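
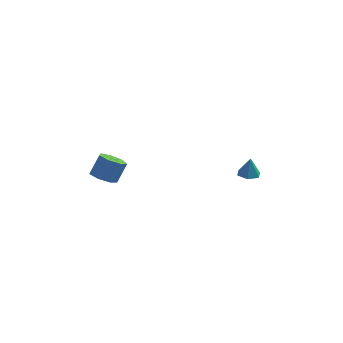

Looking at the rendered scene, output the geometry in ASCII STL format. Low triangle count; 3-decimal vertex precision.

solid 
facet normal -0.372 -0.390 -0.842
outer loop
vertex -3.276 -1.8 1.496
vertex -3.714 -2.244 1.895
vertex -3.855 -1.563 1.642
endloop
endfacet
facet normal 0.222 0.844 -0.489
outer loop
vertex -3.276 -1.8 1.496
vertex -3.855 -1.563 1.642
vertex -2.828 -1.333 2.506
endloop
endfacet
facet normal 0.223 0.843 -0.490
outer loop
vertex -2.828 -1.333 2.506
vertex -3.855 -1.563 1.642
vertex -3.407 -1.095 2.652
endloop
endfacet
facet normal 0.373 0.390 0.842
outer loop
vertex -2.828 -1.333 2.506
vertex -3.407 -1.095 2.652
vertex -3.266 -1.776 2.905
endloop
endfacet
facet normal -0.374 -0.390 -0.842
outer loop
vertex -3.855 -1.563 1.642
vertex -3.714 -2.244 1.895
vertex -4.327 -1.838 1.979
endloop
endfacet
facet normal -0.565 0.815 -0.127
outer loop
vertex -3.855 -1.563 1.642
vertex -4.327 -1.838 1.979
vertex -3.407 -1.095 2.652
endloop
endfacet
facet normal -0.565 0.815 -0.127
outer loop
vertex -3.407 -1.095 2.652
vertex -4.327 -1.838 1.979
vertex -3.879 -1.37 2.989
endloop
endfacet
facet normal 0.374 0.390 0.842
outer loop
vertex -3.407 -1.095 2.652
vertex -3.879 -1.37 2.989
vertex -3.266 -1.776 2.905
endloop
endfacet
facet normal -0.373 -0.389 -0.842
outer loop
vertex -4.327 -1.838 1.979
vertex -3.714 -2.244 1.895
vertex -4.338 -2.419 2.252
endloop
endfacet
facet normal -0.928 0.173 0.331
outer loop
vertex -4.327 -1.838 1.979
vertex -4.338 -2.419 2.252
vertex -3.879 -1.37 2.989
endloop
endfacet
facet normal -0.928 0.174 0.331
outer loop
vertex -3.879 -1.37 2.989
vertex -4.338 -2.419 2.252
vertex -3.89 -1.951 3.263
endloop
endfacet
facet normal 0.374 0.390 0.842
outer loop
vertex -3.879 -1.37 2.989
vertex -3.89 -1.951 3.263
vertex -3.266 -1.776 2.905
endloop
endfacet
facet normal -0.372 -0.390 -0.842
outer loop
vertex -4.338 -2.419 2.252
vertex -3.714 -2.244 1.895
vertex -3.879 -2.868 2.257
endloop
endfacet
facet normal -0.592 -0.599 0.539
outer loop
vertex -4.338 -2.419 2.252
vertex -3.879 -2.868 2.257
vertex -3.89 -1.951 3.263
endloop
endfacet
facet normal -0.591 -0.599 0.540
outer loop
vertex -3.89 -1.951 3.263
vertex -3.879 -2.868 2.257
vertex -3.431 -2.4 3.267
endloop
endfacet
facet normal 0.374 0.390 0.842
outer loop
vertex -3.89 -1.951 3.263
vertex -3.431 -2.4 3.267
vertex -3.266 -1.776 2.905
endloop
endfacet
facet normal -0.373 -0.390 -0.842
outer loop
vertex -3.879 -2.868 2.257
vertex -3.714 -2.244 1.895
vertex -3.296 -2.847 1.989
endloop
endfacet
facet normal 0.190 -0.920 0.342
outer loop
vertex -3.879 -2.868 2.257
vertex -3.296 -2.847 1.989
vertex -3.431 -2.4 3.267
endloop
endfacet
facet normal 0.190 -0.920 0.342
outer loop
vertex -3.431 -2.4 3.267
vertex -3.296 -2.847 1.989
vertex -2.848 -2.379 2.999
endloop
endfacet
facet normal 0.373 0.390 0.842
outer loop
vertex -3.431 -2.4 3.267
vertex -2.848 -2.379 2.999
vertex -3.266 -1.776 2.905
endloop
endfacet
facet normal -0.373 -0.390 -0.842
outer loop
vertex -3.296 -2.847 1.989
vertex -3.714 -2.244 1.895
vertex -3.028 -2.372 1.65
endloop
endfacet
facet normal 0.829 -0.548 -0.113
outer loop
vertex -3.296 -2.847 1.989
vertex -3.028 -2.372 1.65
vertex -2.848 -2.379 2.999
endloop
endfacet
facet normal 0.829 -0.548 -0.113
outer loop
vertex -2.848 -2.379 2.999
vertex -3.028 -2.372 1.65
vertex -2.58 -1.904 2.66
endloop
endfacet
facet normal 0.373 0.390 0.842
outer loop
vertex -2.848 -2.379 2.999
vertex -2.58 -1.904 2.66
vertex -3.266 -1.776 2.905
endloop
endfacet
facet normal -0.373 -0.389 -0.842
outer loop
vertex -3.028 -2.372 1.65
vertex -3.714 -2.244 1.895
vertex -3.276 -1.8 1.496
endloop
endfacet
facet normal 0.843 0.236 -0.483
outer loop
vertex -3.028 -2.372 1.65
vertex -3.276 -1.8 1.496
vertex -2.58 -1.904 2.66
endloop
endfacet
facet normal 0.843 0.236 -0.483
outer loop
vertex -2.58 -1.904 2.66
vertex -3.276 -1.8 1.496
vertex -2.828 -1.333 2.506
endloop
endfacet
facet normal 0.373 0.389 0.842
outer loop
vertex -2.58 -1.904 2.66
vertex -2.828 -1.333 2.506
vertex -3.266 -1.776 2.905
endloop
endfacet
facet normal -0.075 -0.110 -0.991
outer loop
vertex 3.72 0.012 0.471
vertex 3.22 0.361 0.47
vertex 3.77 0.616 0.4
endloop
endfacet
facet normal 0.924 -0.032 0.381
outer loop
vertex 3.72 0.012 0.471
vertex 3.77 0.616 0.4
vertex 3.3 0.479 1.53
endloop
endfacet
facet normal -0.075 -0.110 -0.991
outer loop
vertex 3.77 0.616 0.4
vertex 3.22 0.361 0.47
vertex 3.269 0.965 0.399
endloop
endfacet
facet normal 0.541 0.778 0.319
outer loop
vertex 3.77 0.616 0.4
vertex 3.269 0.965 0.399
vertex 3.3 0.479 1.53
endloop
endfacet
facet normal -0.075 -0.110 -0.991
outer loop
vertex 3.269 0.965 0.399
vertex 3.22 0.361 0.47
vertex 2.72 0.71 0.469
endloop
endfacet
facet normal -0.350 0.857 0.378
outer loop
vertex 3.269 0.965 0.399
vertex 2.72 0.71 0.469
vertex 3.3 0.479 1.53
endloop
endfacet
facet normal -0.075 -0.110 -0.991
outer loop
vertex 2.72 0.71 0.469
vertex 3.22 0.361 0.47
vertex 2.67 0.106 0.54
endloop
endfacet
facet normal -0.858 0.129 0.497
outer loop
vertex 2.72 0.71 0.469
vertex 2.67 0.106 0.54
vertex 3.3 0.479 1.53
endloop
endfacet
facet normal -0.075 -0.110 -0.991
outer loop
vertex 2.67 0.106 0.54
vertex 3.22 0.361 0.47
vertex 3.171 -0.243 0.541
endloop
endfacet
facet normal -0.475 -0.680 0.558
outer loop
vertex 2.67 0.106 0.54
vertex 3.171 -0.243 0.541
vertex 3.3 0.479 1.53
endloop
endfacet
facet normal -0.075 -0.110 -0.991
outer loop
vertex 3.171 -0.243 0.541
vertex 3.22 0.361 0.47
vertex 3.72 0.012 0.471
endloop
endfacet
facet normal 0.416 -0.759 0.500
outer loop
vertex 3.171 -0.243 0.541
vertex 3.72 0.012 0.471
vertex 3.3 0.479 1.53
endloop
endfacet

endsolid


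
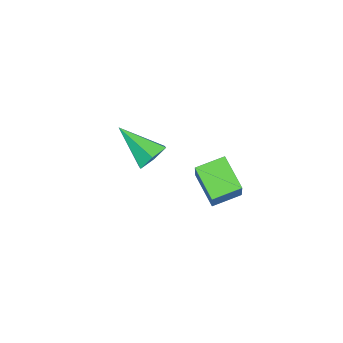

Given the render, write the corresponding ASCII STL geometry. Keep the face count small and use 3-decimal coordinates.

solid 
facet normal -0.628 -0.618 0.472
outer loop
vertex 1.412 0.472 3.868
vertex 0.614 1.517 4.175
vertex 0.491 0.224 2.318
endloop
endfacet
facet normal 0.591 -0.774 -0.227
outer loop
vertex 1.546 1.263 1.525
vertex 1.412 0.472 3.868
vertex 0.491 0.224 2.318
endloop
endfacet
facet normal -0.628 -0.619 0.472
outer loop
vertex 0.491 0.224 2.318
vertex 0.614 1.517 4.175
vertex -0.307 1.268 2.625
endloop
endfacet
facet normal -0.506 -0.136 -0.852
outer loop
vertex -0.307 1.268 2.625
vertex 1.546 1.263 1.525
vertex 0.491 0.224 2.318
endloop
endfacet
facet normal 0.506 0.136 0.852
outer loop
vertex 1.412 0.472 3.868
vertex 1.669 2.556 3.382
vertex 0.614 1.517 4.175
endloop
endfacet
facet normal 0.592 -0.773 -0.227
outer loop
vertex 2.467 1.512 3.075
vertex 1.412 0.472 3.868
vertex 1.546 1.263 1.525
endloop
endfacet
facet normal 0.506 0.136 0.852
outer loop
vertex 2.467 1.512 3.075
vertex 1.669 2.556 3.382
vertex 1.412 0.472 3.868
endloop
endfacet
facet normal -0.591 0.774 0.227
outer loop
vertex 0.614 1.517 4.175
vertex 1.669 2.556 3.382
vertex -0.307 1.268 2.625
endloop
endfacet
facet normal -0.506 -0.136 -0.852
outer loop
vertex 0.748 2.308 1.832
vertex 1.546 1.263 1.525
vertex -0.307 1.268 2.625
endloop
endfacet
facet normal -0.591 0.774 0.228
outer loop
vertex -0.307 1.268 2.625
vertex 1.669 2.556 3.382
vertex 0.748 2.308 1.832
endloop
endfacet
facet normal 0.628 0.618 -0.472
outer loop
vertex 0.748 2.308 1.832
vertex 2.467 1.512 3.075
vertex 1.546 1.263 1.525
endloop
endfacet
facet normal 0.628 0.619 -0.472
outer loop
vertex 1.669 2.556 3.382
vertex 2.467 1.512 3.075
vertex 0.748 2.308 1.832
endloop
endfacet
facet normal 0.207 0.787 -0.581
outer loop
vertex -2.523 -3.18 -1.431
vertex -3.383 -2.894 -1.349
vertex -2.753 -2.619 -0.752
endloop
endfacet
facet normal 0.820 -0.272 0.503
outer loop
vertex -2.523 -3.18 -1.431
vertex -2.753 -2.619 -0.752
vertex -3.837 -4.626 -0.071
endloop
endfacet
facet normal 0.207 0.787 -0.581
outer loop
vertex -2.753 -2.619 -0.752
vertex -3.383 -2.894 -1.349
vertex -3.613 -2.333 -0.671
endloop
endfacet
facet normal 0.168 0.234 0.958
outer loop
vertex -2.753 -2.619 -0.752
vertex -3.613 -2.333 -0.671
vertex -3.837 -4.626 -0.071
endloop
endfacet
facet normal 0.206 0.787 -0.581
outer loop
vertex -3.613 -2.333 -0.671
vertex -3.383 -2.894 -1.349
vertex -4.243 -2.608 -1.267
endloop
endfacet
facet normal -0.720 0.241 0.650
outer loop
vertex -3.613 -2.333 -0.671
vertex -4.243 -2.608 -1.267
vertex -3.837 -4.626 -0.071
endloop
endfacet
facet normal 0.207 0.788 -0.580
outer loop
vertex -4.243 -2.608 -1.267
vertex -3.383 -2.894 -1.349
vertex -4.012 -3.169 -1.946
endloop
endfacet
facet normal -0.959 -0.259 -0.112
outer loop
vertex -4.243 -2.608 -1.267
vertex -4.012 -3.169 -1.946
vertex -3.837 -4.626 -0.071
endloop
endfacet
facet normal 0.207 0.787 -0.581
outer loop
vertex -4.012 -3.169 -1.946
vertex -3.383 -2.894 -1.349
vertex -3.152 -3.455 -2.027
endloop
endfacet
facet normal -0.308 -0.765 -0.566
outer loop
vertex -4.012 -3.169 -1.946
vertex -3.152 -3.455 -2.027
vertex -3.837 -4.626 -0.071
endloop
endfacet
facet normal 0.206 0.787 -0.581
outer loop
vertex -3.152 -3.455 -2.027
vertex -3.383 -2.894 -1.349
vertex -2.523 -3.18 -1.431
endloop
endfacet
facet normal 0.582 -0.771 -0.258
outer loop
vertex -3.152 -3.455 -2.027
vertex -2.523 -3.18 -1.431
vertex -3.837 -4.626 -0.071
endloop
endfacet

endsolid


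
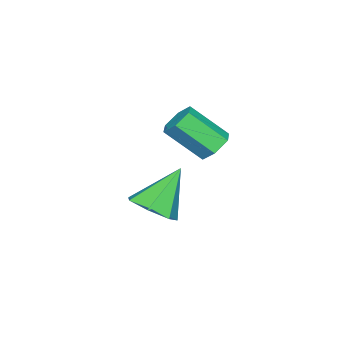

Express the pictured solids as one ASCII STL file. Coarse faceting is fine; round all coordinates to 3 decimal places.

solid 
facet normal 0.568 -0.244 -0.786
outer loop
vertex -0.545 -0.904 -4.257
vertex -1.4 -1.218 -4.778
vertex -0.96 -0.265 -4.756
endloop
endfacet
facet normal 0.392 0.711 0.584
outer loop
vertex -0.545 -0.904 -4.257
vertex -0.96 -0.265 -4.756
vertex -2.6 -0.702 -3.122
endloop
endfacet
facet normal 0.570 -0.245 -0.785
outer loop
vertex -0.96 -0.265 -4.756
vertex -1.4 -1.218 -4.778
vertex -1.706 -0.344 -5.273
endloop
endfacet
facet normal -0.169 0.981 0.093
outer loop
vertex -0.96 -0.265 -4.756
vertex -1.706 -0.344 -5.273
vertex -2.6 -0.702 -3.122
endloop
endfacet
facet normal 0.569 -0.245 -0.785
outer loop
vertex -1.706 -0.344 -5.273
vertex -1.4 -1.218 -4.778
vertex -2.222 -1.081 -5.417
endloop
endfacet
facet normal -0.777 0.588 -0.225
outer loop
vertex -1.706 -0.344 -5.273
vertex -2.222 -1.081 -5.417
vertex -2.6 -0.702 -3.122
endloop
endfacet
facet normal 0.569 -0.245 -0.785
outer loop
vertex -2.222 -1.081 -5.417
vertex -1.4 -1.218 -4.778
vertex -2.119 -1.921 -5.08
endloop
endfacet
facet normal -0.976 -0.173 -0.132
outer loop
vertex -2.222 -1.081 -5.417
vertex -2.119 -1.921 -5.08
vertex -2.6 -0.702 -3.122
endloop
endfacet
facet normal 0.569 -0.244 -0.785
outer loop
vertex -2.119 -1.921 -5.08
vertex -1.4 -1.218 -4.778
vertex -1.474 -2.232 -4.516
endloop
endfacet
facet normal -0.615 -0.728 0.302
outer loop
vertex -2.119 -1.921 -5.08
vertex -1.474 -2.232 -4.516
vertex -2.6 -0.702 -3.122
endloop
endfacet
facet normal 0.569 -0.244 -0.785
outer loop
vertex -1.474 -2.232 -4.516
vertex -1.4 -1.218 -4.778
vertex -0.774 -1.78 -4.15
endloop
endfacet
facet normal 0.033 -0.660 0.751
outer loop
vertex -1.474 -2.232 -4.516
vertex -0.774 -1.78 -4.15
vertex -2.6 -0.702 -3.122
endloop
endfacet
facet normal 0.568 -0.245 -0.786
outer loop
vertex -0.774 -1.78 -4.15
vertex -1.4 -1.218 -4.778
vertex -0.545 -0.904 -4.257
endloop
endfacet
facet normal 0.482 -0.019 0.876
outer loop
vertex -0.774 -1.78 -4.15
vertex -0.545 -0.904 -4.257
vertex -2.6 -0.702 -3.122
endloop
endfacet
facet normal -0.244 0.700 -0.671
outer loop
vertex -1.523 0.756 -1.703
vertex -2.087 0.97 -1.275
vertex -1.421 1.282 -1.192
endloop
endfacet
facet normal 0.960 0.076 -0.270
outer loop
vertex -1.523 0.756 -1.703
vertex -1.421 1.282 -1.192
vertex -1.069 -0.545 -0.453
endloop
endfacet
facet normal 0.960 0.076 -0.270
outer loop
vertex -1.069 -0.545 -0.453
vertex -1.421 1.282 -1.192
vertex -0.967 -0.019 0.057
endloop
endfacet
facet normal 0.244 -0.699 0.672
outer loop
vertex -1.069 -0.545 -0.453
vertex -0.967 -0.019 0.057
vertex -1.633 -0.33 -0.025
endloop
endfacet
facet normal -0.244 0.700 -0.671
outer loop
vertex -1.421 1.282 -1.192
vertex -2.087 0.97 -1.275
vertex -1.985 1.496 -0.764
endloop
endfacet
facet normal 0.599 0.653 0.463
outer loop
vertex -1.421 1.282 -1.192
vertex -1.985 1.496 -0.764
vertex -0.967 -0.019 0.057
endloop
endfacet
facet normal 0.600 0.653 0.462
outer loop
vertex -0.967 -0.019 0.057
vertex -1.985 1.496 -0.764
vertex -1.531 0.196 0.485
endloop
endfacet
facet normal 0.244 -0.699 0.672
outer loop
vertex -0.967 -0.019 0.057
vertex -1.531 0.196 0.485
vertex -1.633 -0.33 -0.025
endloop
endfacet
facet normal -0.243 0.700 -0.672
outer loop
vertex -1.985 1.496 -0.764
vertex -2.087 0.97 -1.275
vertex -2.651 1.185 -0.847
endloop
endfacet
facet normal -0.361 0.577 0.732
outer loop
vertex -1.985 1.496 -0.764
vertex -2.651 1.185 -0.847
vertex -1.531 0.196 0.485
endloop
endfacet
facet normal -0.361 0.578 0.732
outer loop
vertex -1.531 0.196 0.485
vertex -2.651 1.185 -0.847
vertex -2.197 -0.116 0.403
endloop
endfacet
facet normal 0.245 -0.699 0.672
outer loop
vertex -1.531 0.196 0.485
vertex -2.197 -0.116 0.403
vertex -1.633 -0.33 -0.025
endloop
endfacet
facet normal -0.244 0.699 -0.672
outer loop
vertex -2.651 1.185 -0.847
vertex -2.087 0.97 -1.275
vertex -2.753 0.659 -1.357
endloop
endfacet
facet normal -0.960 -0.076 0.270
outer loop
vertex -2.651 1.185 -0.847
vertex -2.753 0.659 -1.357
vertex -2.197 -0.116 0.403
endloop
endfacet
facet normal -0.960 -0.076 0.270
outer loop
vertex -2.197 -0.116 0.403
vertex -2.753 0.659 -1.357
vertex -2.299 -0.642 -0.108
endloop
endfacet
facet normal 0.244 -0.700 0.671
outer loop
vertex -2.197 -0.116 0.403
vertex -2.299 -0.642 -0.108
vertex -1.633 -0.33 -0.025
endloop
endfacet
facet normal -0.244 0.699 -0.672
outer loop
vertex -2.753 0.659 -1.357
vertex -2.087 0.97 -1.275
vertex -2.189 0.444 -1.785
endloop
endfacet
facet normal -0.600 -0.653 -0.462
outer loop
vertex -2.753 0.659 -1.357
vertex -2.189 0.444 -1.785
vertex -2.299 -0.642 -0.108
endloop
endfacet
facet normal -0.599 -0.654 -0.463
outer loop
vertex -2.299 -0.642 -0.108
vertex -2.189 0.444 -1.785
vertex -1.735 -0.856 -0.536
endloop
endfacet
facet normal 0.244 -0.700 0.671
outer loop
vertex -2.299 -0.642 -0.108
vertex -1.735 -0.856 -0.536
vertex -1.633 -0.33 -0.025
endloop
endfacet
facet normal -0.245 0.699 -0.672
outer loop
vertex -2.189 0.444 -1.785
vertex -2.087 0.97 -1.275
vertex -1.523 0.756 -1.703
endloop
endfacet
facet normal 0.361 -0.578 -0.732
outer loop
vertex -2.189 0.444 -1.785
vertex -1.523 0.756 -1.703
vertex -1.735 -0.856 -0.536
endloop
endfacet
facet normal 0.361 -0.578 -0.732
outer loop
vertex -1.735 -0.856 -0.536
vertex -1.523 0.756 -1.703
vertex -1.069 -0.545 -0.453
endloop
endfacet
facet normal 0.243 -0.700 0.672
outer loop
vertex -1.735 -0.856 -0.536
vertex -1.069 -0.545 -0.453
vertex -1.633 -0.33 -0.025
endloop
endfacet

endsolid


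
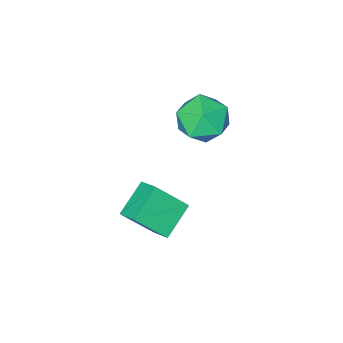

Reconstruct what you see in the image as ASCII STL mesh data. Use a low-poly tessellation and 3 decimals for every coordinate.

solid 
facet normal -0.197 0.220 0.955
outer loop
vertex -3.641 -2.061 0.88
vertex -3.216 -2.884 1.157
vertex -2.694 -2.073 1.078
endloop
endfacet
facet normal -0.109 0.814 0.570
outer loop
vertex -3.641 -2.061 0.88
vertex -2.694 -2.073 1.078
vertex -3.022 -1.581 0.313
endloop
endfacet
facet normal -0.588 0.808 0.042
outer loop
vertex -3.641 -2.061 0.88
vertex -3.022 -1.581 0.313
vertex -3.746 -2.087 -0.081
endloop
endfacet
facet normal -0.973 0.210 0.101
outer loop
vertex -3.641 -2.061 0.88
vertex -3.746 -2.087 -0.081
vertex -3.866 -2.893 0.441
endloop
endfacet
facet normal -0.731 -0.153 0.665
outer loop
vertex -3.641 -2.061 0.88
vertex -3.866 -2.893 0.441
vertex -3.216 -2.884 1.157
endloop
endfacet
facet normal 0.542 0.793 0.278
outer loop
vertex -3.022 -1.581 0.313
vertex -2.694 -2.073 1.078
vertex -2.214 -2.107 0.239
endloop
endfacet
facet normal 0.399 -0.169 0.901
outer loop
vertex -2.694 -2.073 1.078
vertex -3.216 -2.884 1.157
vertex -2.334 -2.913 0.761
endloop
endfacet
facet normal -0.464 -0.774 0.431
outer loop
vertex -3.216 -2.884 1.157
vertex -3.866 -2.893 0.441
vertex -3.058 -3.419 0.367
endloop
endfacet
facet normal -0.856 -0.185 -0.482
outer loop
vertex -3.866 -2.893 0.441
vertex -3.746 -2.087 -0.081
vertex -3.386 -2.927 -0.398
endloop
endfacet
facet normal -0.233 0.783 -0.577
outer loop
vertex -3.746 -2.087 -0.081
vertex -3.022 -1.581 0.313
vertex -2.864 -2.116 -0.477
endloop
endfacet
facet normal 0.973 -0.210 -0.101
outer loop
vertex -2.439 -2.939 -0.2
vertex -2.214 -2.107 0.239
vertex -2.334 -2.913 0.761
endloop
endfacet
facet normal 0.588 -0.808 -0.042
outer loop
vertex -2.439 -2.939 -0.2
vertex -2.334 -2.913 0.761
vertex -3.058 -3.419 0.367
endloop
endfacet
facet normal 0.109 -0.814 -0.570
outer loop
vertex -2.439 -2.939 -0.2
vertex -3.058 -3.419 0.367
vertex -3.386 -2.927 -0.398
endloop
endfacet
facet normal 0.197 -0.220 -0.955
outer loop
vertex -2.439 -2.939 -0.2
vertex -3.386 -2.927 -0.398
vertex -2.864 -2.116 -0.477
endloop
endfacet
facet normal 0.731 0.153 -0.665
outer loop
vertex -2.439 -2.939 -0.2
vertex -2.864 -2.116 -0.477
vertex -2.214 -2.107 0.239
endloop
endfacet
facet normal 0.856 0.185 0.482
outer loop
vertex -2.334 -2.913 0.761
vertex -2.214 -2.107 0.239
vertex -2.694 -2.073 1.078
endloop
endfacet
facet normal 0.233 -0.783 0.577
outer loop
vertex -3.058 -3.419 0.367
vertex -2.334 -2.913 0.761
vertex -3.216 -2.884 1.157
endloop
endfacet
facet normal -0.542 -0.793 -0.278
outer loop
vertex -3.386 -2.927 -0.398
vertex -3.058 -3.419 0.367
vertex -3.866 -2.893 0.441
endloop
endfacet
facet normal -0.399 0.169 -0.901
outer loop
vertex -2.864 -2.116 -0.477
vertex -3.386 -2.927 -0.398
vertex -3.746 -2.087 -0.081
endloop
endfacet
facet normal 0.464 0.774 -0.431
outer loop
vertex -2.214 -2.107 0.239
vertex -2.864 -2.116 -0.477
vertex -3.022 -1.581 0.313
endloop
endfacet
facet normal -0.564 0.440 -0.698
outer loop
vertex -1.922 -1.751 -2.862
vertex -0.834 -1.42 -3.532
vertex -1.964 -2.501 -3.301
endloop
endfacet
facet normal -0.824 -0.251 0.507
outer loop
vertex -1.146 -3.14 -2.288
vertex -1.922 -1.751 -2.862
vertex -1.964 -2.501 -3.301
endloop
endfacet
facet normal -0.564 0.440 -0.698
outer loop
vertex -1.964 -2.501 -3.301
vertex -0.834 -1.42 -3.532
vertex -0.876 -2.17 -3.971
endloop
endfacet
facet normal -0.048 -0.862 -0.505
outer loop
vertex -0.876 -2.17 -3.971
vertex -1.146 -3.14 -2.288
vertex -1.964 -2.501 -3.301
endloop
endfacet
facet normal 0.048 0.862 0.505
outer loop
vertex -1.922 -1.751 -2.862
vertex -0.016 -2.059 -2.519
vertex -0.834 -1.42 -3.532
endloop
endfacet
facet normal -0.824 -0.251 0.507
outer loop
vertex -1.104 -2.39 -1.849
vertex -1.922 -1.751 -2.862
vertex -1.146 -3.14 -2.288
endloop
endfacet
facet normal 0.048 0.862 0.505
outer loop
vertex -1.104 -2.39 -1.849
vertex -0.016 -2.059 -2.519
vertex -1.922 -1.751 -2.862
endloop
endfacet
facet normal 0.824 0.251 -0.507
outer loop
vertex -0.834 -1.42 -3.532
vertex -0.016 -2.059 -2.519
vertex -0.876 -2.17 -3.971
endloop
endfacet
facet normal -0.048 -0.862 -0.505
outer loop
vertex -0.058 -2.809 -2.958
vertex -1.146 -3.14 -2.288
vertex -0.876 -2.17 -3.971
endloop
endfacet
facet normal 0.824 0.251 -0.507
outer loop
vertex -0.876 -2.17 -3.971
vertex -0.016 -2.059 -2.519
vertex -0.058 -2.809 -2.958
endloop
endfacet
facet normal 0.564 -0.440 0.698
outer loop
vertex -0.058 -2.809 -2.958
vertex -1.104 -2.39 -1.849
vertex -1.146 -3.14 -2.288
endloop
endfacet
facet normal 0.564 -0.440 0.698
outer loop
vertex -0.016 -2.059 -2.519
vertex -1.104 -2.39 -1.849
vertex -0.058 -2.809 -2.958
endloop
endfacet

endsolid


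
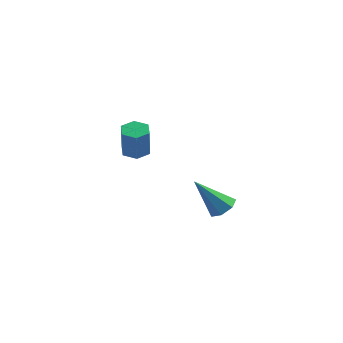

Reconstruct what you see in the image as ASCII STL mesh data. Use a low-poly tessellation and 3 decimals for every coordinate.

solid 
facet normal -0.104 0.230 -0.968
outer loop
vertex -1.306 1.824 -3.549
vertex -2.072 1.8 -3.472
vertex -1.694 2.461 -3.356
endloop
endfacet
facet normal 0.858 0.514 0.029
outer loop
vertex -1.306 1.824 -3.549
vertex -1.694 2.461 -3.356
vertex -1.123 1.425 -1.866
endloop
endfacet
facet normal 0.857 0.514 0.029
outer loop
vertex -1.123 1.425 -1.866
vertex -1.694 2.461 -3.356
vertex -1.511 2.061 -1.673
endloop
endfacet
facet normal 0.106 -0.229 0.968
outer loop
vertex -1.123 1.425 -1.866
vertex -1.511 2.061 -1.673
vertex -1.888 1.4 -1.788
endloop
endfacet
facet normal -0.106 0.230 -0.967
outer loop
vertex -1.694 2.461 -3.356
vertex -2.072 1.8 -3.472
vertex -2.46 2.436 -3.278
endloop
endfacet
facet normal -0.008 0.973 0.232
outer loop
vertex -1.694 2.461 -3.356
vertex -2.46 2.436 -3.278
vertex -1.511 2.061 -1.673
endloop
endfacet
facet normal -0.007 0.973 0.231
outer loop
vertex -1.511 2.061 -1.673
vertex -2.46 2.436 -3.278
vertex -2.276 2.037 -1.595
endloop
endfacet
facet normal 0.106 -0.229 0.968
outer loop
vertex -1.511 2.061 -1.673
vertex -2.276 2.037 -1.595
vertex -1.888 1.4 -1.788
endloop
endfacet
facet normal -0.106 0.230 -0.967
outer loop
vertex -2.46 2.436 -3.278
vertex -2.072 1.8 -3.472
vertex -2.837 1.775 -3.394
endloop
endfacet
facet normal -0.865 0.458 0.203
outer loop
vertex -2.46 2.436 -3.278
vertex -2.837 1.775 -3.394
vertex -2.276 2.037 -1.595
endloop
endfacet
facet normal -0.865 0.459 0.203
outer loop
vertex -2.276 2.037 -1.595
vertex -2.837 1.775 -3.394
vertex -2.654 1.376 -1.711
endloop
endfacet
facet normal 0.104 -0.230 0.968
outer loop
vertex -2.276 2.037 -1.595
vertex -2.654 1.376 -1.711
vertex -1.888 1.4 -1.788
endloop
endfacet
facet normal -0.106 0.229 -0.968
outer loop
vertex -2.837 1.775 -3.394
vertex -2.072 1.8 -3.472
vertex -2.449 1.139 -3.587
endloop
endfacet
facet normal -0.857 -0.514 -0.029
outer loop
vertex -2.837 1.775 -3.394
vertex -2.449 1.139 -3.587
vertex -2.654 1.376 -1.711
endloop
endfacet
facet normal -0.858 -0.514 -0.029
outer loop
vertex -2.654 1.376 -1.711
vertex -2.449 1.139 -3.587
vertex -2.266 0.739 -1.904
endloop
endfacet
facet normal 0.104 -0.230 0.968
outer loop
vertex -2.654 1.376 -1.711
vertex -2.266 0.739 -1.904
vertex -1.888 1.4 -1.788
endloop
endfacet
facet normal -0.106 0.229 -0.968
outer loop
vertex -2.449 1.139 -3.587
vertex -2.072 1.8 -3.472
vertex -1.684 1.163 -3.665
endloop
endfacet
facet normal 0.007 -0.973 -0.232
outer loop
vertex -2.449 1.139 -3.587
vertex -1.684 1.163 -3.665
vertex -2.266 0.739 -1.904
endloop
endfacet
facet normal 0.008 -0.973 -0.232
outer loop
vertex -2.266 0.739 -1.904
vertex -1.684 1.163 -3.665
vertex -1.5 0.764 -1.982
endloop
endfacet
facet normal 0.106 -0.230 0.967
outer loop
vertex -2.266 0.739 -1.904
vertex -1.5 0.764 -1.982
vertex -1.888 1.4 -1.788
endloop
endfacet
facet normal -0.104 0.230 -0.968
outer loop
vertex -1.684 1.163 -3.665
vertex -2.072 1.8 -3.472
vertex -1.306 1.824 -3.549
endloop
endfacet
facet normal 0.865 -0.459 -0.203
outer loop
vertex -1.684 1.163 -3.665
vertex -1.306 1.824 -3.549
vertex -1.5 0.764 -1.982
endloop
endfacet
facet normal 0.865 -0.458 -0.203
outer loop
vertex -1.5 0.764 -1.982
vertex -1.306 1.824 -3.549
vertex -1.123 1.425 -1.866
endloop
endfacet
facet normal 0.106 -0.230 0.967
outer loop
vertex -1.5 0.764 -1.982
vertex -1.123 1.425 -1.866
vertex -1.888 1.4 -1.788
endloop
endfacet
facet normal 0.537 0.279 -0.796
outer loop
vertex 4.961 -1.918 -3.176
vertex 4.448 -2.24 -3.635
vertex 4.467 -1.527 -3.372
endloop
endfacet
facet normal 0.207 0.635 0.744
outer loop
vertex 4.961 -1.918 -3.176
vertex 4.467 -1.527 -3.372
vertex 3.292 -2.84 -1.925
endloop
endfacet
facet normal 0.538 0.279 -0.795
outer loop
vertex 4.467 -1.527 -3.372
vertex 4.448 -2.24 -3.635
vertex 3.959 -1.673 -3.767
endloop
endfacet
facet normal -0.490 0.806 0.333
outer loop
vertex 4.467 -1.527 -3.372
vertex 3.959 -1.673 -3.767
vertex 3.292 -2.84 -1.925
endloop
endfacet
facet normal 0.538 0.279 -0.796
outer loop
vertex 3.959 -1.673 -3.767
vertex 4.448 -2.24 -3.635
vertex 3.819 -2.245 -4.062
endloop
endfacet
facet normal -0.941 0.306 -0.147
outer loop
vertex 3.959 -1.673 -3.767
vertex 3.819 -2.245 -4.062
vertex 3.292 -2.84 -1.925
endloop
endfacet
facet normal 0.538 0.278 -0.796
outer loop
vertex 3.819 -2.245 -4.062
vertex 4.448 -2.24 -3.635
vertex 4.152 -2.814 -4.036
endloop
endfacet
facet normal -0.807 -0.487 -0.335
outer loop
vertex 3.819 -2.245 -4.062
vertex 4.152 -2.814 -4.036
vertex 3.292 -2.84 -1.925
endloop
endfacet
facet normal 0.537 0.279 -0.796
outer loop
vertex 4.152 -2.814 -4.036
vertex 4.448 -2.24 -3.635
vertex 4.708 -2.95 -3.709
endloop
endfacet
facet normal -0.187 -0.978 -0.088
outer loop
vertex 4.152 -2.814 -4.036
vertex 4.708 -2.95 -3.709
vertex 3.292 -2.84 -1.925
endloop
endfacet
facet normal 0.537 0.280 -0.796
outer loop
vertex 4.708 -2.95 -3.709
vertex 4.448 -2.24 -3.635
vertex 5.068 -2.552 -3.326
endloop
endfacet
facet normal 0.449 -0.796 0.405
outer loop
vertex 4.708 -2.95 -3.709
vertex 5.068 -2.552 -3.326
vertex 3.292 -2.84 -1.925
endloop
endfacet
facet normal 0.537 0.279 -0.796
outer loop
vertex 5.068 -2.552 -3.326
vertex 4.448 -2.24 -3.635
vertex 4.961 -1.918 -3.176
endloop
endfacet
facet normal 0.625 -0.078 0.777
outer loop
vertex 5.068 -2.552 -3.326
vertex 4.961 -1.918 -3.176
vertex 3.292 -2.84 -1.925
endloop
endfacet

endsolid


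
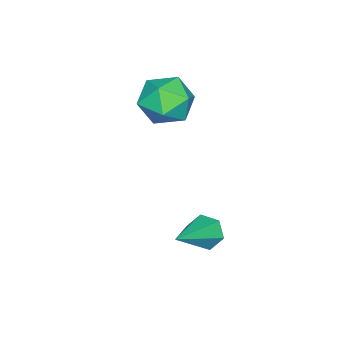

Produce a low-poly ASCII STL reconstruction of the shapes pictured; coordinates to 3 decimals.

solid 
facet normal -0.945 0.172 0.279
outer loop
vertex -2.28 -1.019 2.842
vertex -2.444 -2.024 2.905
vertex -2.11 -1.51 3.72
endloop
endfacet
facet normal -0.516 0.701 0.492
outer loop
vertex -2.28 -1.019 2.842
vertex -2.11 -1.51 3.72
vertex -1.453 -0.8 3.397
endloop
endfacet
facet normal -0.200 0.976 -0.086
outer loop
vertex -2.28 -1.019 2.842
vertex -1.453 -0.8 3.397
vertex -1.381 -0.875 2.382
endloop
endfacet
facet normal -0.435 0.616 -0.657
outer loop
vertex -2.28 -1.019 2.842
vertex -1.381 -0.875 2.382
vertex -1.994 -1.631 2.078
endloop
endfacet
facet normal -0.895 0.119 -0.430
outer loop
vertex -2.28 -1.019 2.842
vertex -1.994 -1.631 2.078
vertex -2.444 -2.024 2.905
endloop
endfacet
facet normal -0.008 0.420 0.908
outer loop
vertex -1.453 -0.8 3.397
vertex -2.11 -1.51 3.72
vertex -1.106 -1.669 3.802
endloop
endfacet
facet normal -0.702 -0.436 0.563
outer loop
vertex -2.11 -1.51 3.72
vertex -2.444 -2.024 2.905
vertex -1.719 -2.425 3.498
endloop
endfacet
facet normal -0.621 -0.521 -0.586
outer loop
vertex -2.444 -2.024 2.905
vertex -1.994 -1.631 2.078
vertex -1.647 -2.5 2.483
endloop
endfacet
facet normal 0.123 0.283 -0.951
outer loop
vertex -1.994 -1.631 2.078
vertex -1.381 -0.875 2.382
vertex -0.99 -1.79 2.16
endloop
endfacet
facet normal 0.501 0.865 -0.028
outer loop
vertex -1.381 -0.875 2.382
vertex -1.453 -0.8 3.397
vertex -0.656 -1.276 2.975
endloop
endfacet
facet normal 0.435 -0.616 0.657
outer loop
vertex -0.82 -2.281 3.038
vertex -1.106 -1.669 3.802
vertex -1.719 -2.425 3.498
endloop
endfacet
facet normal 0.200 -0.976 0.086
outer loop
vertex -0.82 -2.281 3.038
vertex -1.719 -2.425 3.498
vertex -1.647 -2.5 2.483
endloop
endfacet
facet normal 0.516 -0.701 -0.492
outer loop
vertex -0.82 -2.281 3.038
vertex -1.647 -2.5 2.483
vertex -0.99 -1.79 2.16
endloop
endfacet
facet normal 0.945 -0.172 -0.279
outer loop
vertex -0.82 -2.281 3.038
vertex -0.99 -1.79 2.16
vertex -0.656 -1.276 2.975
endloop
endfacet
facet normal 0.895 -0.119 0.430
outer loop
vertex -0.82 -2.281 3.038
vertex -0.656 -1.276 2.975
vertex -1.106 -1.669 3.802
endloop
endfacet
facet normal -0.123 -0.283 0.951
outer loop
vertex -1.719 -2.425 3.498
vertex -1.106 -1.669 3.802
vertex -2.11 -1.51 3.72
endloop
endfacet
facet normal -0.501 -0.865 0.028
outer loop
vertex -1.647 -2.5 2.483
vertex -1.719 -2.425 3.498
vertex -2.444 -2.024 2.905
endloop
endfacet
facet normal 0.008 -0.420 -0.908
outer loop
vertex -0.99 -1.79 2.16
vertex -1.647 -2.5 2.483
vertex -1.994 -1.631 2.078
endloop
endfacet
facet normal 0.702 0.436 -0.563
outer loop
vertex -0.656 -1.276 2.975
vertex -0.99 -1.79 2.16
vertex -1.381 -0.875 2.382
endloop
endfacet
facet normal 0.621 0.521 0.586
outer loop
vertex -1.106 -1.669 3.802
vertex -0.656 -1.276 2.975
vertex -1.453 -0.8 3.397
endloop
endfacet
facet normal -0.867 0.058 -0.496
outer loop
vertex 1.239 1.342 -1.014
vertex 0.941 1.027 -0.53
vertex 0.979 1.676 -0.52
endloop
endfacet
facet normal 0.523 0.808 -0.271
outer loop
vertex 1.239 1.342 -1.014
vertex 0.979 1.676 -0.52
vertex 2.659 0.913 0.45
endloop
endfacet
facet normal -0.867 0.058 -0.494
outer loop
vertex 0.979 1.676 -0.52
vertex 0.941 1.027 -0.53
vertex 0.682 1.36 -0.036
endloop
endfacet
facet normal 0.047 0.823 0.566
outer loop
vertex 0.979 1.676 -0.52
vertex 0.682 1.36 -0.036
vertex 2.659 0.913 0.45
endloop
endfacet
facet normal -0.868 0.058 -0.494
outer loop
vertex 0.682 1.36 -0.036
vertex 0.941 1.027 -0.53
vertex 0.644 0.712 -0.045
endloop
endfacet
facet normal -0.239 0.001 0.971
outer loop
vertex 0.682 1.36 -0.036
vertex 0.644 0.712 -0.045
vertex 2.659 0.913 0.45
endloop
endfacet
facet normal -0.867 0.056 -0.495
outer loop
vertex 0.644 0.712 -0.045
vertex 0.941 1.027 -0.53
vertex 0.904 0.378 -0.539
endloop
endfacet
facet normal -0.049 -0.839 0.541
outer loop
vertex 0.644 0.712 -0.045
vertex 0.904 0.378 -0.539
vertex 2.659 0.913 0.45
endloop
endfacet
facet normal -0.867 0.056 -0.494
outer loop
vertex 0.904 0.378 -0.539
vertex 0.941 1.027 -0.53
vertex 1.201 0.694 -1.024
endloop
endfacet
facet normal 0.427 -0.855 -0.295
outer loop
vertex 0.904 0.378 -0.539
vertex 1.201 0.694 -1.024
vertex 2.659 0.913 0.45
endloop
endfacet
facet normal -0.867 0.058 -0.496
outer loop
vertex 1.201 0.694 -1.024
vertex 0.941 1.027 -0.53
vertex 1.239 1.342 -1.014
endloop
endfacet
facet normal 0.713 -0.031 -0.701
outer loop
vertex 1.201 0.694 -1.024
vertex 1.239 1.342 -1.014
vertex 2.659 0.913 0.45
endloop
endfacet

endsolid


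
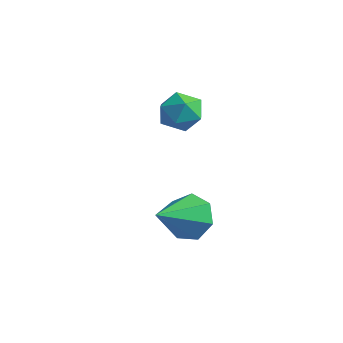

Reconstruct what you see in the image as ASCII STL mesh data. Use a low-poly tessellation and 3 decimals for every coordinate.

solid 
facet normal -0.141 0.885 -0.443
outer loop
vertex 2.128 0.498 -0.222
vertex 1.43 0.714 0.432
vertex 2.392 0.893 0.483
endloop
endfacet
facet normal 0.909 -0.402 -0.115
outer loop
vertex 2.128 0.498 -0.222
vertex 2.392 0.893 0.483
vertex 1.69 -0.914 1.248
endloop
endfacet
facet normal -0.141 0.885 -0.444
outer loop
vertex 2.392 0.893 0.483
vertex 1.43 0.714 0.432
vertex 1.933 1.154 1.149
endloop
endfacet
facet normal 0.809 -0.067 0.584
outer loop
vertex 2.392 0.893 0.483
vertex 1.933 1.154 1.149
vertex 1.69 -0.914 1.248
endloop
endfacet
facet normal -0.141 0.885 -0.444
outer loop
vertex 1.933 1.154 1.149
vertex 1.43 0.714 0.432
vertex 1.095 1.084 1.275
endloop
endfacet
facet normal 0.146 0.030 0.989
outer loop
vertex 1.933 1.154 1.149
vertex 1.095 1.084 1.275
vertex 1.69 -0.914 1.248
endloop
endfacet
facet normal -0.141 0.885 -0.444
outer loop
vertex 1.095 1.084 1.275
vertex 1.43 0.714 0.432
vertex 0.509 0.735 0.766
endloop
endfacet
facet normal -0.580 -0.183 0.794
outer loop
vertex 1.095 1.084 1.275
vertex 0.509 0.735 0.766
vertex 1.69 -0.914 1.248
endloop
endfacet
facet normal -0.141 0.885 -0.444
outer loop
vertex 0.509 0.735 0.766
vertex 1.43 0.714 0.432
vertex 0.618 0.371 0.005
endloop
endfacet
facet normal -0.824 -0.548 0.144
outer loop
vertex 0.509 0.735 0.766
vertex 0.618 0.371 0.005
vertex 1.69 -0.914 1.248
endloop
endfacet
facet normal -0.140 0.885 -0.444
outer loop
vertex 0.618 0.371 0.005
vertex 1.43 0.714 0.432
vertex 1.338 0.265 -0.434
endloop
endfacet
facet normal -0.401 -0.787 -0.468
outer loop
vertex 0.618 0.371 0.005
vertex 1.338 0.265 -0.434
vertex 1.69 -0.914 1.248
endloop
endfacet
facet normal -0.142 0.885 -0.444
outer loop
vertex 1.338 0.265 -0.434
vertex 1.43 0.714 0.432
vertex 2.128 0.498 -0.222
endloop
endfacet
facet normal 0.370 -0.723 -0.584
outer loop
vertex 1.338 0.265 -0.434
vertex 2.128 0.498 -0.222
vertex 1.69 -0.914 1.248
endloop
endfacet
facet normal -0.823 0.262 0.504
outer loop
vertex -2.912 4.117 3.181
vertex -3.224 3.247 3.123
vertex -2.702 3.505 3.842
endloop
endfacet
facet normal -0.267 0.663 0.699
outer loop
vertex -2.912 4.117 3.181
vertex -2.702 3.505 3.842
vertex -2.057 4.091 3.532
endloop
endfacet
facet normal -0.018 0.993 0.117
outer loop
vertex -2.912 4.117 3.181
vertex -2.057 4.091 3.532
vertex -2.179 4.196 2.621
endloop
endfacet
facet normal -0.421 0.794 -0.439
outer loop
vertex -2.912 4.117 3.181
vertex -2.179 4.196 2.621
vertex -2.9 3.674 2.368
endloop
endfacet
facet normal -0.918 0.343 -0.200
outer loop
vertex -2.912 4.117 3.181
vertex -2.9 3.674 2.368
vertex -3.224 3.247 3.123
endloop
endfacet
facet normal 0.244 0.230 0.942
outer loop
vertex -2.057 4.091 3.532
vertex -2.702 3.505 3.842
vertex -1.84 3.206 3.692
endloop
endfacet
facet normal -0.656 -0.420 0.627
outer loop
vertex -2.702 3.505 3.842
vertex -3.224 3.247 3.123
vertex -2.561 2.684 3.439
endloop
endfacet
facet normal -0.809 -0.291 -0.511
outer loop
vertex -3.224 3.247 3.123
vertex -2.9 3.674 2.368
vertex -2.683 2.789 2.528
endloop
endfacet
facet normal -0.004 0.440 -0.898
outer loop
vertex -2.9 3.674 2.368
vertex -2.179 4.196 2.621
vertex -2.038 3.375 2.218
endloop
endfacet
facet normal 0.647 0.763 0.001
outer loop
vertex -2.179 4.196 2.621
vertex -2.057 4.091 3.532
vertex -1.516 3.633 2.937
endloop
endfacet
facet normal 0.421 -0.794 0.439
outer loop
vertex -1.828 2.763 2.879
vertex -1.84 3.206 3.692
vertex -2.561 2.684 3.439
endloop
endfacet
facet normal 0.018 -0.993 -0.117
outer loop
vertex -1.828 2.763 2.879
vertex -2.561 2.684 3.439
vertex -2.683 2.789 2.528
endloop
endfacet
facet normal 0.267 -0.663 -0.699
outer loop
vertex -1.828 2.763 2.879
vertex -2.683 2.789 2.528
vertex -2.038 3.375 2.218
endloop
endfacet
facet normal 0.823 -0.262 -0.504
outer loop
vertex -1.828 2.763 2.879
vertex -2.038 3.375 2.218
vertex -1.516 3.633 2.937
endloop
endfacet
facet normal 0.918 -0.343 0.200
outer loop
vertex -1.828 2.763 2.879
vertex -1.516 3.633 2.937
vertex -1.84 3.206 3.692
endloop
endfacet
facet normal 0.004 -0.440 0.898
outer loop
vertex -2.561 2.684 3.439
vertex -1.84 3.206 3.692
vertex -2.702 3.505 3.842
endloop
endfacet
facet normal -0.647 -0.763 -0.001
outer loop
vertex -2.683 2.789 2.528
vertex -2.561 2.684 3.439
vertex -3.224 3.247 3.123
endloop
endfacet
facet normal -0.244 -0.230 -0.942
outer loop
vertex -2.038 3.375 2.218
vertex -2.683 2.789 2.528
vertex -2.9 3.674 2.368
endloop
endfacet
facet normal 0.656 0.420 -0.627
outer loop
vertex -1.516 3.633 2.937
vertex -2.038 3.375 2.218
vertex -2.179 4.196 2.621
endloop
endfacet
facet normal 0.809 0.291 0.511
outer loop
vertex -1.84 3.206 3.692
vertex -1.516 3.633 2.937
vertex -2.057 4.091 3.532
endloop
endfacet

endsolid


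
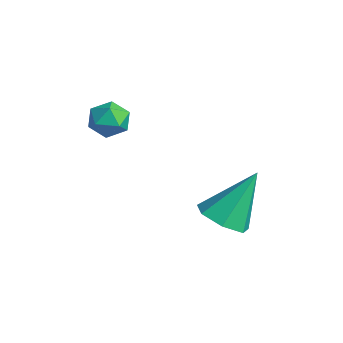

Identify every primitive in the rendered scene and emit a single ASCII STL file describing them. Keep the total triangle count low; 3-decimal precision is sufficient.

solid 
facet normal -0.859 -0.110 0.500
outer loop
vertex -1.205 -0.801 0.254
vertex -0.901 -1.174 0.694
vertex -0.933 -0.528 0.781
endloop
endfacet
facet normal -0.839 0.519 0.164
outer loop
vertex -1.205 -0.801 0.254
vertex -0.933 -0.528 0.781
vertex -0.871 -0.244 0.198
endloop
endfacet
facet normal -0.749 0.395 -0.532
outer loop
vertex -1.205 -0.801 0.254
vertex -0.871 -0.244 0.198
vertex -0.801 -0.713 -0.249
endloop
endfacet
facet normal -0.713 -0.313 -0.627
outer loop
vertex -1.205 -0.801 0.254
vertex -0.801 -0.713 -0.249
vertex -0.819 -1.288 0.058
endloop
endfacet
facet normal -0.781 -0.624 0.011
outer loop
vertex -1.205 -0.801 0.254
vertex -0.819 -1.288 0.058
vertex -0.901 -1.174 0.694
endloop
endfacet
facet normal -0.268 0.877 0.399
outer loop
vertex -0.871 -0.244 0.198
vertex -0.933 -0.528 0.781
vertex -0.361 -0.272 0.602
endloop
endfacet
facet normal -0.300 -0.142 0.943
outer loop
vertex -0.933 -0.528 0.781
vertex -0.901 -1.174 0.694
vertex -0.379 -0.847 0.909
endloop
endfacet
facet normal -0.174 -0.973 0.152
outer loop
vertex -0.901 -1.174 0.694
vertex -0.819 -1.288 0.058
vertex -0.309 -1.316 0.462
endloop
endfacet
facet normal -0.066 -0.468 -0.881
outer loop
vertex -0.819 -1.288 0.058
vertex -0.801 -0.713 -0.249
vertex -0.247 -1.032 -0.121
endloop
endfacet
facet normal -0.123 0.675 -0.727
outer loop
vertex -0.801 -0.713 -0.249
vertex -0.871 -0.244 0.198
vertex -0.279 -0.386 -0.034
endloop
endfacet
facet normal 0.713 0.313 0.627
outer loop
vertex 0.025 -0.759 0.406
vertex -0.361 -0.272 0.602
vertex -0.379 -0.847 0.909
endloop
endfacet
facet normal 0.749 -0.395 0.532
outer loop
vertex 0.025 -0.759 0.406
vertex -0.379 -0.847 0.909
vertex -0.309 -1.316 0.462
endloop
endfacet
facet normal 0.839 -0.519 -0.164
outer loop
vertex 0.025 -0.759 0.406
vertex -0.309 -1.316 0.462
vertex -0.247 -1.032 -0.121
endloop
endfacet
facet normal 0.859 0.110 -0.500
outer loop
vertex 0.025 -0.759 0.406
vertex -0.247 -1.032 -0.121
vertex -0.279 -0.386 -0.034
endloop
endfacet
facet normal 0.781 0.624 -0.011
outer loop
vertex 0.025 -0.759 0.406
vertex -0.279 -0.386 -0.034
vertex -0.361 -0.272 0.602
endloop
endfacet
facet normal 0.066 0.468 0.881
outer loop
vertex -0.379 -0.847 0.909
vertex -0.361 -0.272 0.602
vertex -0.933 -0.528 0.781
endloop
endfacet
facet normal 0.123 -0.675 0.727
outer loop
vertex -0.309 -1.316 0.462
vertex -0.379 -0.847 0.909
vertex -0.901 -1.174 0.694
endloop
endfacet
facet normal 0.268 -0.877 -0.399
outer loop
vertex -0.247 -1.032 -0.121
vertex -0.309 -1.316 0.462
vertex -0.819 -1.288 0.058
endloop
endfacet
facet normal 0.300 0.142 -0.943
outer loop
vertex -0.279 -0.386 -0.034
vertex -0.247 -1.032 -0.121
vertex -0.801 -0.713 -0.249
endloop
endfacet
facet normal 0.174 0.973 -0.152
outer loop
vertex -0.361 -0.272 0.602
vertex -0.279 -0.386 -0.034
vertex -0.871 -0.244 0.198
endloop
endfacet
facet normal -0.006 -0.560 -0.828
outer loop
vertex 2.228 1.826 -3.325
vertex 1.434 1.627 -3.185
vertex 1.738 2.266 -3.619
endloop
endfacet
facet normal 0.683 0.728 -0.049
outer loop
vertex 2.228 1.826 -3.325
vertex 1.738 2.266 -3.619
vertex 1.446 2.673 -1.635
endloop
endfacet
facet normal -0.006 -0.560 -0.829
outer loop
vertex 1.738 2.266 -3.619
vertex 1.434 1.627 -3.185
vertex 1.02 2.224 -3.585
endloop
endfacet
facet normal -0.067 0.975 -0.210
outer loop
vertex 1.738 2.266 -3.619
vertex 1.02 2.224 -3.585
vertex 1.446 2.673 -1.635
endloop
endfacet
facet normal -0.007 -0.560 -0.829
outer loop
vertex 1.02 2.224 -3.585
vertex 1.434 1.627 -3.185
vertex 0.614 1.733 -3.25
endloop
endfacet
facet normal -0.764 0.645 0.019
outer loop
vertex 1.02 2.224 -3.585
vertex 0.614 1.733 -3.25
vertex 1.446 2.673 -1.635
endloop
endfacet
facet normal -0.007 -0.560 -0.829
outer loop
vertex 0.614 1.733 -3.25
vertex 1.434 1.627 -3.185
vertex 0.825 1.162 -2.866
endloop
endfacet
facet normal -0.885 -0.015 0.465
outer loop
vertex 0.614 1.733 -3.25
vertex 0.825 1.162 -2.866
vertex 1.446 2.673 -1.635
endloop
endfacet
facet normal -0.007 -0.560 -0.829
outer loop
vertex 0.825 1.162 -2.866
vertex 1.434 1.627 -3.185
vertex 1.495 0.941 -2.722
endloop
endfacet
facet normal -0.338 -0.507 0.793
outer loop
vertex 0.825 1.162 -2.866
vertex 1.495 0.941 -2.722
vertex 1.446 2.673 -1.635
endloop
endfacet
facet normal -0.006 -0.560 -0.829
outer loop
vertex 1.495 0.941 -2.722
vertex 1.434 1.627 -3.185
vertex 2.119 1.236 -2.926
endloop
endfacet
facet normal 0.465 -0.461 0.756
outer loop
vertex 1.495 0.941 -2.722
vertex 2.119 1.236 -2.926
vertex 1.446 2.673 -1.635
endloop
endfacet
facet normal -0.006 -0.559 -0.829
outer loop
vertex 2.119 1.236 -2.926
vertex 1.434 1.627 -3.185
vertex 2.228 1.826 -3.325
endloop
endfacet
facet normal 0.920 0.088 0.382
outer loop
vertex 2.119 1.236 -2.926
vertex 2.228 1.826 -3.325
vertex 1.446 2.673 -1.635
endloop
endfacet

endsolid


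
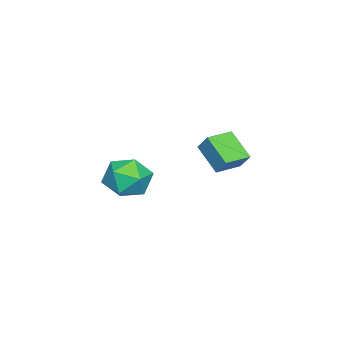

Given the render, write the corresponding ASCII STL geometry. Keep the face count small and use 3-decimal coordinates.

solid 
facet normal -0.901 0.432 -0.039
outer loop
vertex 0.52 -1.047 -3.903
vertex 0.294 -1.413 -2.717
vertex 0.838 -0.297 -2.94
endloop
endfacet
facet normal -0.437 0.774 -0.458
outer loop
vertex 0.52 -1.047 -3.903
vertex 0.838 -0.297 -2.94
vertex 1.622 -0.433 -3.918
endloop
endfacet
facet normal -0.184 0.307 -0.934
outer loop
vertex 0.52 -1.047 -3.903
vertex 1.622 -0.433 -3.918
vertex 1.563 -1.634 -4.301
endloop
endfacet
facet normal -0.491 -0.325 -0.808
outer loop
vertex 0.52 -1.047 -3.903
vertex 1.563 -1.634 -4.301
vertex 0.742 -2.24 -3.558
endloop
endfacet
facet normal -0.935 -0.248 -0.255
outer loop
vertex 0.52 -1.047 -3.903
vertex 0.742 -2.24 -3.558
vertex 0.294 -1.413 -2.717
endloop
endfacet
facet normal 0.107 0.993 -0.052
outer loop
vertex 1.622 -0.433 -3.918
vertex 0.838 -0.297 -2.94
vertex 2.078 -0.42 -2.742
endloop
endfacet
facet normal -0.644 0.439 0.627
outer loop
vertex 0.838 -0.297 -2.94
vertex 0.294 -1.413 -2.717
vertex 1.257 -1.026 -1.999
endloop
endfacet
facet normal -0.698 -0.660 0.278
outer loop
vertex 0.294 -1.413 -2.717
vertex 0.742 -2.24 -3.558
vertex 1.198 -2.227 -2.382
endloop
endfacet
facet normal 0.021 -0.786 -0.618
outer loop
vertex 0.742 -2.24 -3.558
vertex 1.563 -1.634 -4.301
vertex 1.982 -2.363 -3.36
endloop
endfacet
facet normal 0.518 0.237 -0.822
outer loop
vertex 1.563 -1.634 -4.301
vertex 1.622 -0.433 -3.918
vertex 2.526 -1.247 -3.583
endloop
endfacet
facet normal 0.491 0.325 0.808
outer loop
vertex 2.3 -1.613 -2.397
vertex 2.078 -0.42 -2.742
vertex 1.257 -1.026 -1.999
endloop
endfacet
facet normal 0.184 -0.307 0.934
outer loop
vertex 2.3 -1.613 -2.397
vertex 1.257 -1.026 -1.999
vertex 1.198 -2.227 -2.382
endloop
endfacet
facet normal 0.437 -0.774 0.458
outer loop
vertex 2.3 -1.613 -2.397
vertex 1.198 -2.227 -2.382
vertex 1.982 -2.363 -3.36
endloop
endfacet
facet normal 0.901 -0.432 0.039
outer loop
vertex 2.3 -1.613 -2.397
vertex 1.982 -2.363 -3.36
vertex 2.526 -1.247 -3.583
endloop
endfacet
facet normal 0.935 0.248 0.255
outer loop
vertex 2.3 -1.613 -2.397
vertex 2.526 -1.247 -3.583
vertex 2.078 -0.42 -2.742
endloop
endfacet
facet normal -0.021 0.786 0.618
outer loop
vertex 1.257 -1.026 -1.999
vertex 2.078 -0.42 -2.742
vertex 0.838 -0.297 -2.94
endloop
endfacet
facet normal -0.518 -0.237 0.822
outer loop
vertex 1.198 -2.227 -2.382
vertex 1.257 -1.026 -1.999
vertex 0.294 -1.413 -2.717
endloop
endfacet
facet normal -0.107 -0.993 0.052
outer loop
vertex 1.982 -2.363 -3.36
vertex 1.198 -2.227 -2.382
vertex 0.742 -2.24 -3.558
endloop
endfacet
facet normal 0.644 -0.439 -0.627
outer loop
vertex 2.526 -1.247 -3.583
vertex 1.982 -2.363 -3.36
vertex 1.563 -1.634 -4.301
endloop
endfacet
facet normal 0.698 0.660 -0.278
outer loop
vertex 2.078 -0.42 -2.742
vertex 2.526 -1.247 -3.583
vertex 1.622 -0.433 -3.918
endloop
endfacet
facet normal -0.863 0.504 -0.023
outer loop
vertex 1.796 3.302 0.222
vertex 2.102 3.863 1.03
vertex 2.47 4.408 -0.801
endloop
endfacet
facet normal -0.297 -0.544 -0.784
outer loop
vertex 3.618 3.737 -0.77
vertex 1.796 3.302 0.222
vertex 2.47 4.408 -0.801
endloop
endfacet
facet normal -0.863 0.504 -0.023
outer loop
vertex 2.47 4.408 -0.801
vertex 2.102 3.863 1.03
vertex 2.776 4.969 0.007
endloop
endfacet
facet normal 0.408 0.670 -0.620
outer loop
vertex 2.776 4.969 0.007
vertex 3.618 3.737 -0.77
vertex 2.47 4.408 -0.801
endloop
endfacet
facet normal -0.408 -0.670 0.620
outer loop
vertex 1.796 3.302 0.222
vertex 3.25 3.192 1.061
vertex 2.102 3.863 1.03
endloop
endfacet
facet normal -0.297 -0.544 -0.784
outer loop
vertex 2.944 2.631 0.253
vertex 1.796 3.302 0.222
vertex 3.618 3.737 -0.77
endloop
endfacet
facet normal -0.408 -0.670 0.620
outer loop
vertex 2.944 2.631 0.253
vertex 3.25 3.192 1.061
vertex 1.796 3.302 0.222
endloop
endfacet
facet normal 0.297 0.544 0.784
outer loop
vertex 2.102 3.863 1.03
vertex 3.25 3.192 1.061
vertex 2.776 4.969 0.007
endloop
endfacet
facet normal 0.408 0.670 -0.620
outer loop
vertex 3.924 4.298 0.038
vertex 3.618 3.737 -0.77
vertex 2.776 4.969 0.007
endloop
endfacet
facet normal 0.297 0.544 0.784
outer loop
vertex 2.776 4.969 0.007
vertex 3.25 3.192 1.061
vertex 3.924 4.298 0.038
endloop
endfacet
facet normal 0.863 -0.504 0.023
outer loop
vertex 3.924 4.298 0.038
vertex 2.944 2.631 0.253
vertex 3.618 3.737 -0.77
endloop
endfacet
facet normal 0.863 -0.504 0.023
outer loop
vertex 3.25 3.192 1.061
vertex 2.944 2.631 0.253
vertex 3.924 4.298 0.038
endloop
endfacet

endsolid


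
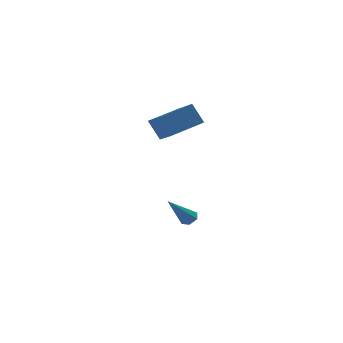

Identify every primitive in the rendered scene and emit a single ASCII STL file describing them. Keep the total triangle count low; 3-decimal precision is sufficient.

solid 
facet normal 0.641 0.170 -0.748
outer loop
vertex 2.59 -1.814 -2.618
vertex 2.201 -1.795 -2.947
vertex 2.359 -1.37 -2.715
endloop
endfacet
facet normal 0.463 0.412 0.785
outer loop
vertex 2.59 -1.814 -2.618
vertex 2.359 -1.37 -2.715
vertex 0.959 -2.125 -1.493
endloop
endfacet
facet normal 0.641 0.170 -0.748
outer loop
vertex 2.359 -1.37 -2.715
vertex 2.201 -1.795 -2.947
vertex 1.97 -1.351 -3.044
endloop
endfacet
facet normal -0.222 0.923 0.316
outer loop
vertex 2.359 -1.37 -2.715
vertex 1.97 -1.351 -3.044
vertex 0.959 -2.125 -1.493
endloop
endfacet
facet normal 0.640 0.169 -0.749
outer loop
vertex 1.97 -1.351 -3.044
vertex 2.201 -1.795 -2.947
vertex 1.811 -1.777 -3.276
endloop
endfacet
facet normal -0.827 0.474 -0.303
outer loop
vertex 1.97 -1.351 -3.044
vertex 1.811 -1.777 -3.276
vertex 0.959 -2.125 -1.493
endloop
endfacet
facet normal 0.640 0.169 -0.749
outer loop
vertex 1.811 -1.777 -3.276
vertex 2.201 -1.795 -2.947
vertex 2.042 -2.221 -3.179
endloop
endfacet
facet normal -0.747 -0.487 -0.452
outer loop
vertex 1.811 -1.777 -3.276
vertex 2.042 -2.221 -3.179
vertex 0.959 -2.125 -1.493
endloop
endfacet
facet normal 0.640 0.169 -0.749
outer loop
vertex 2.042 -2.221 -3.179
vertex 2.201 -1.795 -2.947
vertex 2.432 -2.239 -2.85
endloop
endfacet
facet normal -0.061 -0.998 0.018
outer loop
vertex 2.042 -2.221 -3.179
vertex 2.432 -2.239 -2.85
vertex 0.959 -2.125 -1.493
endloop
endfacet
facet normal 0.641 0.170 -0.748
outer loop
vertex 2.432 -2.239 -2.85
vertex 2.201 -1.795 -2.947
vertex 2.59 -1.814 -2.618
endloop
endfacet
facet normal 0.543 -0.549 0.636
outer loop
vertex 2.432 -2.239 -2.85
vertex 2.59 -1.814 -2.618
vertex 0.959 -2.125 -1.493
endloop
endfacet
facet normal -0.332 0.397 0.856
outer loop
vertex 0.328 -2.666 4.294
vertex 2.228 -2.038 4.739
vertex 0.131 -1.697 3.768
endloop
endfacet
facet normal -0.927 -0.306 -0.217
outer loop
vertex 0.552 -2.202 2.681
vertex 0.328 -2.666 4.294
vertex 0.131 -1.697 3.768
endloop
endfacet
facet normal -0.332 0.397 0.856
outer loop
vertex 0.131 -1.697 3.768
vertex 2.228 -2.038 4.739
vertex 2.031 -1.069 4.213
endloop
endfacet
facet normal -0.176 0.865 -0.470
outer loop
vertex 2.031 -1.069 4.213
vertex 0.552 -2.202 2.681
vertex 0.131 -1.697 3.768
endloop
endfacet
facet normal 0.176 -0.865 0.470
outer loop
vertex 0.328 -2.666 4.294
vertex 2.649 -2.543 3.652
vertex 2.228 -2.038 4.739
endloop
endfacet
facet normal -0.927 -0.306 -0.217
outer loop
vertex 0.749 -3.171 3.207
vertex 0.328 -2.666 4.294
vertex 0.552 -2.202 2.681
endloop
endfacet
facet normal 0.176 -0.865 0.470
outer loop
vertex 0.749 -3.171 3.207
vertex 2.649 -2.543 3.652
vertex 0.328 -2.666 4.294
endloop
endfacet
facet normal 0.927 0.306 0.217
outer loop
vertex 2.228 -2.038 4.739
vertex 2.649 -2.543 3.652
vertex 2.031 -1.069 4.213
endloop
endfacet
facet normal -0.176 0.865 -0.470
outer loop
vertex 2.452 -1.574 3.126
vertex 0.552 -2.202 2.681
vertex 2.031 -1.069 4.213
endloop
endfacet
facet normal 0.927 0.306 0.217
outer loop
vertex 2.031 -1.069 4.213
vertex 2.649 -2.543 3.652
vertex 2.452 -1.574 3.126
endloop
endfacet
facet normal 0.332 -0.397 -0.856
outer loop
vertex 2.452 -1.574 3.126
vertex 0.749 -3.171 3.207
vertex 0.552 -2.202 2.681
endloop
endfacet
facet normal 0.332 -0.397 -0.856
outer loop
vertex 2.649 -2.543 3.652
vertex 0.749 -3.171 3.207
vertex 2.452 -1.574 3.126
endloop
endfacet

endsolid


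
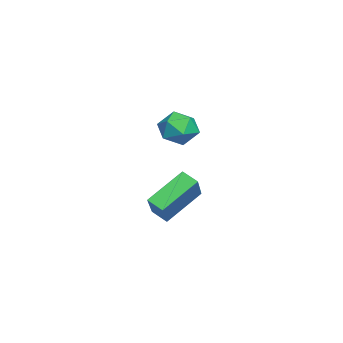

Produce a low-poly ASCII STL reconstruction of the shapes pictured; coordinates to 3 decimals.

solid 
facet normal -0.962 0.261 -0.081
outer loop
vertex -2.391 3.946 1.358
vertex -2.619 3.283 1.929
vertex -2.422 4.106 2.248
endloop
endfacet
facet normal -0.537 0.827 -0.167
outer loop
vertex -2.391 3.946 1.358
vertex -2.422 4.106 2.248
vertex -1.746 4.444 1.751
endloop
endfacet
facet normal -0.099 0.692 -0.715
outer loop
vertex -2.391 3.946 1.358
vertex -1.746 4.444 1.751
vertex -1.525 3.829 1.125
endloop
endfacet
facet normal -0.254 0.042 -0.966
outer loop
vertex -2.391 3.946 1.358
vertex -1.525 3.829 1.125
vertex -2.065 3.112 1.236
endloop
endfacet
facet normal -0.787 -0.224 -0.574
outer loop
vertex -2.391 3.946 1.358
vertex -2.065 3.112 1.236
vertex -2.619 3.283 1.929
endloop
endfacet
facet normal -0.138 0.896 0.422
outer loop
vertex -1.746 4.444 1.751
vertex -2.422 4.106 2.248
vertex -1.575 4.088 2.564
endloop
endfacet
facet normal -0.827 -0.020 0.561
outer loop
vertex -2.422 4.106 2.248
vertex -2.619 3.283 1.929
vertex -2.115 3.371 2.675
endloop
endfacet
facet normal -0.545 -0.804 -0.237
outer loop
vertex -2.619 3.283 1.929
vertex -2.065 3.112 1.236
vertex -1.894 2.756 2.049
endloop
endfacet
facet normal 0.317 -0.374 -0.872
outer loop
vertex -2.065 3.112 1.236
vertex -1.525 3.829 1.125
vertex -1.218 3.094 1.552
endloop
endfacet
facet normal 0.570 0.678 -0.465
outer loop
vertex -1.525 3.829 1.125
vertex -1.746 4.444 1.751
vertex -1.021 3.917 1.871
endloop
endfacet
facet normal 0.254 -0.042 0.966
outer loop
vertex -1.249 3.254 2.442
vertex -1.575 4.088 2.564
vertex -2.115 3.371 2.675
endloop
endfacet
facet normal 0.099 -0.692 0.715
outer loop
vertex -1.249 3.254 2.442
vertex -2.115 3.371 2.675
vertex -1.894 2.756 2.049
endloop
endfacet
facet normal 0.537 -0.827 0.167
outer loop
vertex -1.249 3.254 2.442
vertex -1.894 2.756 2.049
vertex -1.218 3.094 1.552
endloop
endfacet
facet normal 0.962 -0.261 0.081
outer loop
vertex -1.249 3.254 2.442
vertex -1.218 3.094 1.552
vertex -1.021 3.917 1.871
endloop
endfacet
facet normal 0.787 0.224 0.574
outer loop
vertex -1.249 3.254 2.442
vertex -1.021 3.917 1.871
vertex -1.575 4.088 2.564
endloop
endfacet
facet normal -0.317 0.374 0.872
outer loop
vertex -2.115 3.371 2.675
vertex -1.575 4.088 2.564
vertex -2.422 4.106 2.248
endloop
endfacet
facet normal -0.570 -0.678 0.465
outer loop
vertex -1.894 2.756 2.049
vertex -2.115 3.371 2.675
vertex -2.619 3.283 1.929
endloop
endfacet
facet normal 0.138 -0.896 -0.422
outer loop
vertex -1.218 3.094 1.552
vertex -1.894 2.756 2.049
vertex -2.065 3.112 1.236
endloop
endfacet
facet normal 0.827 0.020 -0.561
outer loop
vertex -1.021 3.917 1.871
vertex -1.218 3.094 1.552
vertex -1.525 3.829 1.125
endloop
endfacet
facet normal 0.545 0.804 0.237
outer loop
vertex -1.575 4.088 2.564
vertex -1.021 3.917 1.871
vertex -1.746 4.444 1.751
endloop
endfacet
facet normal -0.761 -0.035 -0.648
outer loop
vertex -5.024 3.423 -2.329
vertex -4.717 4.085 -2.725
vertex -3.931 2.188 -3.546
endloop
endfacet
facet normal -0.370 -0.797 0.477
outer loop
vertex -2.463 2.255 -2.295
vertex -5.024 3.423 -2.329
vertex -3.931 2.188 -3.546
endloop
endfacet
facet normal -0.761 -0.035 -0.648
outer loop
vertex -3.931 2.188 -3.546
vertex -4.717 4.085 -2.725
vertex -3.624 2.849 -3.942
endloop
endfacet
facet normal 0.533 -0.603 -0.593
outer loop
vertex -3.624 2.849 -3.942
vertex -2.463 2.255 -2.295
vertex -3.931 2.188 -3.546
endloop
endfacet
facet normal -0.533 0.603 0.594
outer loop
vertex -5.024 3.423 -2.329
vertex -3.249 4.152 -1.474
vertex -4.717 4.085 -2.725
endloop
endfacet
facet normal -0.370 -0.797 0.477
outer loop
vertex -3.556 3.491 -1.078
vertex -5.024 3.423 -2.329
vertex -2.463 2.255 -2.295
endloop
endfacet
facet normal -0.533 0.603 0.593
outer loop
vertex -3.556 3.491 -1.078
vertex -3.249 4.152 -1.474
vertex -5.024 3.423 -2.329
endloop
endfacet
facet normal 0.370 0.797 -0.477
outer loop
vertex -4.717 4.085 -2.725
vertex -3.249 4.152 -1.474
vertex -3.624 2.849 -3.942
endloop
endfacet
facet normal 0.534 -0.602 -0.593
outer loop
vertex -2.156 2.917 -2.691
vertex -2.463 2.255 -2.295
vertex -3.624 2.849 -3.942
endloop
endfacet
facet normal 0.370 0.797 -0.477
outer loop
vertex -3.624 2.849 -3.942
vertex -3.249 4.152 -1.474
vertex -2.156 2.917 -2.691
endloop
endfacet
facet normal 0.761 0.035 0.648
outer loop
vertex -2.156 2.917 -2.691
vertex -3.556 3.491 -1.078
vertex -2.463 2.255 -2.295
endloop
endfacet
facet normal 0.761 0.035 0.648
outer loop
vertex -3.249 4.152 -1.474
vertex -3.556 3.491 -1.078
vertex -2.156 2.917 -2.691
endloop
endfacet

endsolid


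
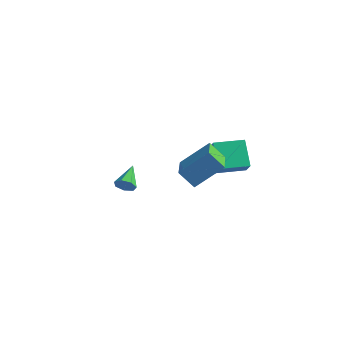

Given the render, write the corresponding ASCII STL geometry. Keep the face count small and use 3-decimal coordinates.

solid 
facet normal 0.266 -0.900 -0.346
outer loop
vertex -2.904 2.273 -2.932
vertex -3.326 2.327 -3.396
vertex -2.721 2.504 -3.392
endloop
endfacet
facet normal 0.756 0.412 0.508
outer loop
vertex -2.904 2.273 -2.932
vertex -2.721 2.504 -3.392
vertex -3.734 3.713 -2.864
endloop
endfacet
facet normal 0.266 -0.900 -0.345
outer loop
vertex -2.721 2.504 -3.392
vertex -3.326 2.327 -3.396
vertex -2.994 2.601 -3.856
endloop
endfacet
facet normal 0.682 0.684 -0.258
outer loop
vertex -2.721 2.504 -3.392
vertex -2.994 2.601 -3.856
vertex -3.734 3.713 -2.864
endloop
endfacet
facet normal 0.265 -0.900 -0.345
outer loop
vertex -2.994 2.601 -3.856
vertex -3.326 2.327 -3.396
vertex -3.517 2.492 -3.973
endloop
endfacet
facet normal 0.024 0.675 -0.738
outer loop
vertex -2.994 2.601 -3.856
vertex -3.517 2.492 -3.973
vertex -3.734 3.713 -2.864
endloop
endfacet
facet normal 0.265 -0.900 -0.345
outer loop
vertex -3.517 2.492 -3.973
vertex -3.326 2.327 -3.396
vertex -3.896 2.259 -3.656
endloop
endfacet
facet normal -0.720 0.392 -0.573
outer loop
vertex -3.517 2.492 -3.973
vertex -3.896 2.259 -3.656
vertex -3.734 3.713 -2.864
endloop
endfacet
facet normal 0.265 -0.900 -0.345
outer loop
vertex -3.896 2.259 -3.656
vertex -3.326 2.327 -3.396
vertex -3.846 2.077 -3.143
endloop
endfacet
facet normal -0.992 0.049 0.114
outer loop
vertex -3.896 2.259 -3.656
vertex -3.846 2.077 -3.143
vertex -3.734 3.713 -2.864
endloop
endfacet
facet normal 0.265 -0.900 -0.346
outer loop
vertex -3.846 2.077 -3.143
vertex -3.326 2.327 -3.396
vertex -3.404 2.083 -2.82
endloop
endfacet
facet normal -0.586 -0.097 0.804
outer loop
vertex -3.846 2.077 -3.143
vertex -3.404 2.083 -2.82
vertex -3.734 3.713 -2.864
endloop
endfacet
facet normal 0.265 -0.900 -0.346
outer loop
vertex -3.404 2.083 -2.82
vertex -3.326 2.327 -3.396
vertex -2.904 2.273 -2.932
endloop
endfacet
facet normal 0.194 0.066 0.979
outer loop
vertex -3.404 2.083 -2.82
vertex -2.904 2.273 -2.932
vertex -3.734 3.713 -2.864
endloop
endfacet
facet normal -0.718 -0.696 0.021
outer loop
vertex 2.251 2.501 0.227
vertex 1.363 3.449 1.277
vertex 1.725 3.016 -0.682
endloop
endfacet
facet normal 0.531 -0.567 -0.629
outer loop
vertex 2.917 4.171 -0.717
vertex 2.251 2.501 0.227
vertex 1.725 3.016 -0.682
endloop
endfacet
facet normal -0.718 -0.696 0.021
outer loop
vertex 1.725 3.016 -0.682
vertex 1.363 3.449 1.277
vertex 0.837 3.964 0.368
endloop
endfacet
facet normal -0.449 0.440 -0.777
outer loop
vertex 0.837 3.964 0.368
vertex 2.917 4.171 -0.717
vertex 1.725 3.016 -0.682
endloop
endfacet
facet normal 0.449 -0.440 0.777
outer loop
vertex 2.251 2.501 0.227
vertex 2.555 4.604 1.242
vertex 1.363 3.449 1.277
endloop
endfacet
facet normal 0.531 -0.567 -0.629
outer loop
vertex 3.443 3.656 0.192
vertex 2.251 2.501 0.227
vertex 2.917 4.171 -0.717
endloop
endfacet
facet normal 0.449 -0.440 0.777
outer loop
vertex 3.443 3.656 0.192
vertex 2.555 4.604 1.242
vertex 2.251 2.501 0.227
endloop
endfacet
facet normal -0.531 0.567 0.629
outer loop
vertex 1.363 3.449 1.277
vertex 2.555 4.604 1.242
vertex 0.837 3.964 0.368
endloop
endfacet
facet normal -0.449 0.440 -0.777
outer loop
vertex 2.029 5.119 0.333
vertex 2.917 4.171 -0.717
vertex 0.837 3.964 0.368
endloop
endfacet
facet normal -0.531 0.567 0.629
outer loop
vertex 0.837 3.964 0.368
vertex 2.555 4.604 1.242
vertex 2.029 5.119 0.333
endloop
endfacet
facet normal 0.718 0.696 -0.021
outer loop
vertex 2.029 5.119 0.333
vertex 3.443 3.656 0.192
vertex 2.917 4.171 -0.717
endloop
endfacet
facet normal 0.718 0.696 -0.021
outer loop
vertex 2.555 4.604 1.242
vertex 3.443 3.656 0.192
vertex 2.029 5.119 0.333
endloop
endfacet
facet normal -0.548 -0.549 -0.631
outer loop
vertex 2.732 -2.086 3.271
vertex 1.917 -0.647 2.728
vertex 3.536 -1.941 2.447
endloop
endfacet
facet normal 0.469 -0.827 0.312
outer loop
vertex 4.583 -0.893 3.652
vertex 2.732 -2.086 3.271
vertex 3.536 -1.941 2.447
endloop
endfacet
facet normal -0.548 -0.549 -0.631
outer loop
vertex 3.536 -1.941 2.447
vertex 1.917 -0.647 2.728
vertex 2.721 -0.503 1.904
endloop
endfacet
facet normal 0.693 0.124 -0.710
outer loop
vertex 2.721 -0.503 1.904
vertex 4.583 -0.893 3.652
vertex 3.536 -1.941 2.447
endloop
endfacet
facet normal -0.693 -0.124 0.710
outer loop
vertex 2.732 -2.086 3.271
vertex 2.964 0.401 3.933
vertex 1.917 -0.647 2.728
endloop
endfacet
facet normal 0.468 -0.826 0.313
outer loop
vertex 3.779 -1.037 4.476
vertex 2.732 -2.086 3.271
vertex 4.583 -0.893 3.652
endloop
endfacet
facet normal -0.693 -0.124 0.710
outer loop
vertex 3.779 -1.037 4.476
vertex 2.964 0.401 3.933
vertex 2.732 -2.086 3.271
endloop
endfacet
facet normal -0.468 0.827 -0.312
outer loop
vertex 1.917 -0.647 2.728
vertex 2.964 0.401 3.933
vertex 2.721 -0.503 1.904
endloop
endfacet
facet normal 0.693 0.124 -0.710
outer loop
vertex 3.768 0.546 3.109
vertex 4.583 -0.893 3.652
vertex 2.721 -0.503 1.904
endloop
endfacet
facet normal -0.469 0.826 -0.312
outer loop
vertex 2.721 -0.503 1.904
vertex 2.964 0.401 3.933
vertex 3.768 0.546 3.109
endloop
endfacet
facet normal 0.548 0.549 0.631
outer loop
vertex 3.768 0.546 3.109
vertex 3.779 -1.037 4.476
vertex 4.583 -0.893 3.652
endloop
endfacet
facet normal 0.548 0.549 0.631
outer loop
vertex 2.964 0.401 3.933
vertex 3.779 -1.037 4.476
vertex 3.768 0.546 3.109
endloop
endfacet

endsolid


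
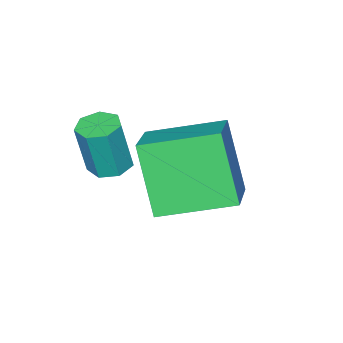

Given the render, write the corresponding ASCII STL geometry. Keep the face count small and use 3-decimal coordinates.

solid 
facet normal -0.741 -0.535 -0.406
outer loop
vertex -3.627 0.113 -2.164
vertex -4.796 1.417 -1.747
vertex -3.308 0.927 -3.817
endloop
endfacet
facet normal 0.649 -0.725 -0.232
outer loop
vertex -2.204 1.723 -3.213
vertex -3.627 0.113 -2.164
vertex -3.308 0.927 -3.817
endloop
endfacet
facet normal -0.741 -0.535 -0.406
outer loop
vertex -3.308 0.927 -3.817
vertex -4.796 1.417 -1.747
vertex -4.477 2.23 -3.401
endloop
endfacet
facet normal 0.170 0.435 -0.884
outer loop
vertex -4.477 2.23 -3.401
vertex -2.204 1.723 -3.213
vertex -3.308 0.927 -3.817
endloop
endfacet
facet normal -0.170 -0.435 0.884
outer loop
vertex -3.627 0.113 -2.164
vertex -3.692 2.213 -1.143
vertex -4.796 1.417 -1.747
endloop
endfacet
facet normal 0.650 -0.724 -0.231
outer loop
vertex -2.523 0.91 -1.559
vertex -3.627 0.113 -2.164
vertex -2.204 1.723 -3.213
endloop
endfacet
facet normal -0.170 -0.435 0.884
outer loop
vertex -2.523 0.91 -1.559
vertex -3.692 2.213 -1.143
vertex -3.627 0.113 -2.164
endloop
endfacet
facet normal -0.649 0.725 0.231
outer loop
vertex -4.796 1.417 -1.747
vertex -3.692 2.213 -1.143
vertex -4.477 2.23 -3.401
endloop
endfacet
facet normal 0.170 0.435 -0.884
outer loop
vertex -3.373 3.027 -2.796
vertex -2.204 1.723 -3.213
vertex -4.477 2.23 -3.401
endloop
endfacet
facet normal -0.650 0.724 0.231
outer loop
vertex -4.477 2.23 -3.401
vertex -3.692 2.213 -1.143
vertex -3.373 3.027 -2.796
endloop
endfacet
facet normal 0.741 0.535 0.406
outer loop
vertex -3.373 3.027 -2.796
vertex -2.523 0.91 -1.559
vertex -2.204 1.723 -3.213
endloop
endfacet
facet normal 0.741 0.535 0.406
outer loop
vertex -3.692 2.213 -1.143
vertex -2.523 0.91 -1.559
vertex -3.373 3.027 -2.796
endloop
endfacet
facet normal -0.169 0.082 -0.982
outer loop
vertex -1.556 0.798 -2.074
vertex -2.033 0.665 -2.003
vertex -1.833 1.123 -1.999
endloop
endfacet
facet normal 0.750 0.657 -0.075
outer loop
vertex -1.556 0.798 -2.074
vertex -1.833 1.123 -1.999
vertex -1.33 0.688 -0.768
endloop
endfacet
facet normal 0.751 0.656 -0.075
outer loop
vertex -1.33 0.688 -0.768
vertex -1.833 1.123 -1.999
vertex -1.607 1.014 -0.693
endloop
endfacet
facet normal 0.169 -0.082 0.982
outer loop
vertex -1.33 0.688 -0.768
vertex -1.607 1.014 -0.693
vertex -1.807 0.555 -0.697
endloop
endfacet
facet normal -0.169 0.082 -0.982
outer loop
vertex -1.833 1.123 -1.999
vertex -2.033 0.665 -2.003
vertex -2.261 1.103 -1.927
endloop
endfacet
facet normal -0.032 0.996 0.089
outer loop
vertex -1.833 1.123 -1.999
vertex -2.261 1.103 -1.927
vertex -1.607 1.014 -0.693
endloop
endfacet
facet normal -0.032 0.996 0.089
outer loop
vertex -1.607 1.014 -0.693
vertex -2.261 1.103 -1.927
vertex -2.035 0.994 -0.621
endloop
endfacet
facet normal 0.169 -0.082 0.982
outer loop
vertex -1.607 1.014 -0.693
vertex -2.035 0.994 -0.621
vertex -1.807 0.555 -0.697
endloop
endfacet
facet normal -0.170 0.082 -0.982
outer loop
vertex -2.261 1.103 -1.927
vertex -2.033 0.665 -2.003
vertex -2.516 0.753 -1.912
endloop
endfacet
facet normal -0.790 0.584 0.186
outer loop
vertex -2.261 1.103 -1.927
vertex -2.516 0.753 -1.912
vertex -2.035 0.994 -0.621
endloop
endfacet
facet normal -0.789 0.585 0.185
outer loop
vertex -2.035 0.994 -0.621
vertex -2.516 0.753 -1.912
vertex -2.291 0.644 -0.606
endloop
endfacet
facet normal 0.170 -0.082 0.982
outer loop
vertex -2.035 0.994 -0.621
vertex -2.291 0.644 -0.606
vertex -1.807 0.555 -0.697
endloop
endfacet
facet normal -0.170 0.083 -0.982
outer loop
vertex -2.516 0.753 -1.912
vertex -2.033 0.665 -2.003
vertex -2.408 0.336 -1.966
endloop
endfacet
facet normal -0.954 -0.265 0.142
outer loop
vertex -2.516 0.753 -1.912
vertex -2.408 0.336 -1.966
vertex -2.291 0.644 -0.606
endloop
endfacet
facet normal -0.954 -0.265 0.142
outer loop
vertex -2.291 0.644 -0.606
vertex -2.408 0.336 -1.966
vertex -2.183 0.227 -0.659
endloop
endfacet
facet normal 0.170 -0.081 0.982
outer loop
vertex -2.291 0.644 -0.606
vertex -2.183 0.227 -0.659
vertex -1.807 0.555 -0.697
endloop
endfacet
facet normal -0.168 0.081 -0.982
outer loop
vertex -2.408 0.336 -1.966
vertex -2.033 0.665 -2.003
vertex -2.017 0.167 -2.047
endloop
endfacet
facet normal -0.398 -0.917 -0.008
outer loop
vertex -2.408 0.336 -1.966
vertex -2.017 0.167 -2.047
vertex -2.183 0.227 -0.659
endloop
endfacet
facet normal -0.398 -0.917 -0.008
outer loop
vertex -2.183 0.227 -0.659
vertex -2.017 0.167 -2.047
vertex -1.792 0.058 -0.741
endloop
endfacet
facet normal 0.171 -0.082 0.982
outer loop
vertex -2.183 0.227 -0.659
vertex -1.792 0.058 -0.741
vertex -1.807 0.555 -0.697
endloop
endfacet
facet normal -0.171 0.081 -0.982
outer loop
vertex -2.017 0.167 -2.047
vertex -2.033 0.665 -2.003
vertex -1.638 0.372 -2.096
endloop
endfacet
facet normal 0.455 -0.877 -0.152
outer loop
vertex -2.017 0.167 -2.047
vertex -1.638 0.372 -2.096
vertex -1.792 0.058 -0.741
endloop
endfacet
facet normal 0.454 -0.878 -0.152
outer loop
vertex -1.792 0.058 -0.741
vertex -1.638 0.372 -2.096
vertex -1.412 0.263 -0.79
endloop
endfacet
facet normal 0.171 -0.082 0.982
outer loop
vertex -1.792 0.058 -0.741
vertex -1.412 0.263 -0.79
vertex -1.807 0.555 -0.697
endloop
endfacet
facet normal -0.169 0.083 -0.982
outer loop
vertex -1.638 0.372 -2.096
vertex -2.033 0.665 -2.003
vertex -1.556 0.798 -2.074
endloop
endfacet
facet normal 0.967 -0.177 -0.182
outer loop
vertex -1.638 0.372 -2.096
vertex -1.556 0.798 -2.074
vertex -1.412 0.263 -0.79
endloop
endfacet
facet normal 0.967 -0.177 -0.182
outer loop
vertex -1.412 0.263 -0.79
vertex -1.556 0.798 -2.074
vertex -1.33 0.688 -0.768
endloop
endfacet
facet normal 0.169 -0.084 0.982
outer loop
vertex -1.412 0.263 -0.79
vertex -1.33 0.688 -0.768
vertex -1.807 0.555 -0.697
endloop
endfacet

endsolid


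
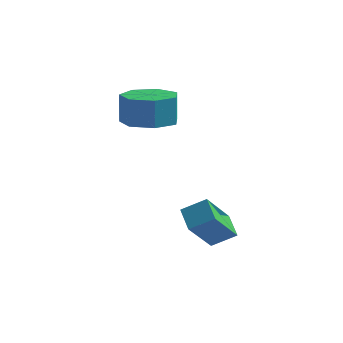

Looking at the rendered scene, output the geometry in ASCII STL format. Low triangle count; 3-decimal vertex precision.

solid 
facet normal 0.059 -0.125 -0.990
outer loop
vertex -1.186 1.794 1.896
vertex -2.253 1.842 1.826
vertex -1.544 2.641 1.768
endloop
endfacet
facet normal 0.921 0.390 0.006
outer loop
vertex -1.186 1.794 1.896
vertex -1.544 2.641 1.768
vertex -1.26 1.95 3.143
endloop
endfacet
facet normal 0.921 0.390 0.006
outer loop
vertex -1.26 1.95 3.143
vertex -1.544 2.641 1.768
vertex -1.618 2.798 3.016
endloop
endfacet
facet normal -0.058 0.124 0.991
outer loop
vertex -1.26 1.95 3.143
vertex -1.618 2.798 3.016
vertex -2.327 1.998 3.074
endloop
endfacet
facet normal 0.059 -0.124 -0.990
outer loop
vertex -1.544 2.641 1.768
vertex -2.253 1.842 1.826
vertex -2.435 2.886 1.684
endloop
endfacet
facet normal 0.273 0.956 -0.104
outer loop
vertex -1.544 2.641 1.768
vertex -2.435 2.886 1.684
vertex -1.618 2.798 3.016
endloop
endfacet
facet normal 0.273 0.957 -0.104
outer loop
vertex -1.618 2.798 3.016
vertex -2.435 2.886 1.684
vertex -2.51 3.043 2.932
endloop
endfacet
facet normal -0.059 0.124 0.990
outer loop
vertex -1.618 2.798 3.016
vertex -2.51 3.043 2.932
vertex -2.327 1.998 3.074
endloop
endfacet
facet normal 0.059 -0.124 -0.990
outer loop
vertex -2.435 2.886 1.684
vertex -2.253 1.842 1.826
vertex -3.19 2.345 1.707
endloop
endfacet
facet normal -0.580 0.803 -0.136
outer loop
vertex -2.435 2.886 1.684
vertex -3.19 2.345 1.707
vertex -2.51 3.043 2.932
endloop
endfacet
facet normal -0.580 0.803 -0.135
outer loop
vertex -2.51 3.043 2.932
vertex -3.19 2.345 1.707
vertex -3.264 2.502 2.955
endloop
endfacet
facet normal -0.059 0.124 0.990
outer loop
vertex -2.51 3.043 2.932
vertex -3.264 2.502 2.955
vertex -2.327 1.998 3.074
endloop
endfacet
facet normal 0.059 -0.125 -0.990
outer loop
vertex -3.19 2.345 1.707
vertex -2.253 1.842 1.826
vertex -3.238 1.425 1.82
endloop
endfacet
facet normal -0.997 0.044 -0.065
outer loop
vertex -3.19 2.345 1.707
vertex -3.238 1.425 1.82
vertex -3.264 2.502 2.955
endloop
endfacet
facet normal -0.997 0.045 -0.066
outer loop
vertex -3.264 2.502 2.955
vertex -3.238 1.425 1.82
vertex -3.313 1.582 3.068
endloop
endfacet
facet normal -0.059 0.125 0.990
outer loop
vertex -3.264 2.502 2.955
vertex -3.313 1.582 3.068
vertex -2.327 1.998 3.074
endloop
endfacet
facet normal 0.059 -0.124 -0.991
outer loop
vertex -3.238 1.425 1.82
vertex -2.253 1.842 1.826
vertex -2.545 0.818 1.937
endloop
endfacet
facet normal -0.663 -0.747 0.054
outer loop
vertex -3.238 1.425 1.82
vertex -2.545 0.818 1.937
vertex -3.313 1.582 3.068
endloop
endfacet
facet normal -0.663 -0.747 0.055
outer loop
vertex -3.313 1.582 3.068
vertex -2.545 0.818 1.937
vertex -2.619 0.975 3.185
endloop
endfacet
facet normal -0.058 0.124 0.991
outer loop
vertex -3.313 1.582 3.068
vertex -2.619 0.975 3.185
vertex -2.327 1.998 3.074
endloop
endfacet
facet normal 0.059 -0.124 -0.990
outer loop
vertex -2.545 0.818 1.937
vertex -2.253 1.842 1.826
vertex -1.632 0.982 1.971
endloop
endfacet
facet normal 0.170 -0.976 0.133
outer loop
vertex -2.545 0.818 1.937
vertex -1.632 0.982 1.971
vertex -2.619 0.975 3.185
endloop
endfacet
facet normal 0.170 -0.976 0.133
outer loop
vertex -2.619 0.975 3.185
vertex -1.632 0.982 1.971
vertex -1.706 1.139 3.219
endloop
endfacet
facet normal -0.059 0.124 0.990
outer loop
vertex -2.619 0.975 3.185
vertex -1.706 1.139 3.219
vertex -2.327 1.998 3.074
endloop
endfacet
facet normal 0.059 -0.124 -0.990
outer loop
vertex -1.632 0.982 1.971
vertex -2.253 1.842 1.826
vertex -1.186 1.794 1.896
endloop
endfacet
facet normal 0.875 -0.471 0.111
outer loop
vertex -1.632 0.982 1.971
vertex -1.186 1.794 1.896
vertex -1.706 1.139 3.219
endloop
endfacet
facet normal 0.875 -0.471 0.111
outer loop
vertex -1.706 1.139 3.219
vertex -1.186 1.794 1.896
vertex -1.26 1.95 3.143
endloop
endfacet
facet normal -0.058 0.125 0.990
outer loop
vertex -1.706 1.139 3.219
vertex -1.26 1.95 3.143
vertex -2.327 1.998 3.074
endloop
endfacet
facet normal -0.788 -0.356 -0.503
outer loop
vertex 0.763 -2.055 -0.14
vertex 1.063 -0.877 -1.442
vertex 1.362 -2.722 -0.606
endloop
endfacet
facet normal -0.168 -0.662 0.731
outer loop
vertex 2.157 -2.363 -0.098
vertex 0.763 -2.055 -0.14
vertex 1.362 -2.722 -0.606
endloop
endfacet
facet normal -0.788 -0.355 -0.503
outer loop
vertex 1.362 -2.722 -0.606
vertex 1.063 -0.877 -1.442
vertex 1.661 -1.545 -1.907
endloop
endfacet
facet normal 0.593 -0.660 -0.461
outer loop
vertex 1.661 -1.545 -1.907
vertex 2.157 -2.363 -0.098
vertex 1.362 -2.722 -0.606
endloop
endfacet
facet normal -0.593 0.660 0.461
outer loop
vertex 0.763 -2.055 -0.14
vertex 1.858 -0.518 -0.934
vertex 1.063 -0.877 -1.442
endloop
endfacet
facet normal -0.168 -0.660 0.732
outer loop
vertex 1.559 -1.695 0.367
vertex 0.763 -2.055 -0.14
vertex 2.157 -2.363 -0.098
endloop
endfacet
facet normal -0.592 0.660 0.461
outer loop
vertex 1.559 -1.695 0.367
vertex 1.858 -0.518 -0.934
vertex 0.763 -2.055 -0.14
endloop
endfacet
facet normal 0.169 0.661 -0.731
outer loop
vertex 1.063 -0.877 -1.442
vertex 1.858 -0.518 -0.934
vertex 1.661 -1.545 -1.907
endloop
endfacet
facet normal 0.592 -0.661 -0.461
outer loop
vertex 2.457 -1.185 -1.4
vertex 2.157 -2.363 -0.098
vertex 1.661 -1.545 -1.907
endloop
endfacet
facet normal 0.167 0.661 -0.732
outer loop
vertex 1.661 -1.545 -1.907
vertex 1.858 -0.518 -0.934
vertex 2.457 -1.185 -1.4
endloop
endfacet
facet normal 0.788 0.355 0.503
outer loop
vertex 2.457 -1.185 -1.4
vertex 1.559 -1.695 0.367
vertex 2.157 -2.363 -0.098
endloop
endfacet
facet normal 0.788 0.356 0.503
outer loop
vertex 1.858 -0.518 -0.934
vertex 1.559 -1.695 0.367
vertex 2.457 -1.185 -1.4
endloop
endfacet

endsolid
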